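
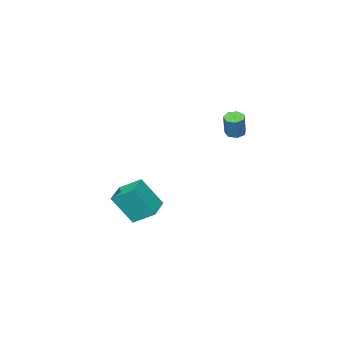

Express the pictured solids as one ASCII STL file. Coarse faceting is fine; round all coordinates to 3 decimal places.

solid 
facet normal -0.383 0.407 -0.829
outer loop
vertex 1.673 -0.579 -2.987
vertex 2.894 0.178 -3.179
vertex 2.241 -1.704 -3.801
endloop
endfacet
facet normal -0.843 -0.522 0.133
outer loop
vertex 3.026 -2.538 -2.101
vertex 1.673 -0.579 -2.987
vertex 2.241 -1.704 -3.801
endloop
endfacet
facet normal -0.382 0.407 -0.830
outer loop
vertex 2.241 -1.704 -3.801
vertex 2.894 0.178 -3.179
vertex 3.463 -0.947 -3.993
endloop
endfacet
facet normal 0.379 -0.750 -0.543
outer loop
vertex 3.463 -0.947 -3.993
vertex 3.026 -2.538 -2.101
vertex 2.241 -1.704 -3.801
endloop
endfacet
facet normal -0.379 0.749 0.543
outer loop
vertex 1.673 -0.579 -2.987
vertex 3.679 -0.656 -1.479
vertex 2.894 0.178 -3.179
endloop
endfacet
facet normal -0.843 -0.522 0.132
outer loop
vertex 2.457 -1.413 -1.287
vertex 1.673 -0.579 -2.987
vertex 3.026 -2.538 -2.101
endloop
endfacet
facet normal -0.379 0.750 0.543
outer loop
vertex 2.457 -1.413 -1.287
vertex 3.679 -0.656 -1.479
vertex 1.673 -0.579 -2.987
endloop
endfacet
facet normal 0.842 0.522 -0.133
outer loop
vertex 2.894 0.178 -3.179
vertex 3.679 -0.656 -1.479
vertex 3.463 -0.947 -3.993
endloop
endfacet
facet normal 0.379 -0.749 -0.543
outer loop
vertex 4.247 -1.781 -2.293
vertex 3.026 -2.538 -2.101
vertex 3.463 -0.947 -3.993
endloop
endfacet
facet normal 0.843 0.522 -0.133
outer loop
vertex 3.463 -0.947 -3.993
vertex 3.679 -0.656 -1.479
vertex 4.247 -1.781 -2.293
endloop
endfacet
facet normal 0.383 -0.407 0.830
outer loop
vertex 4.247 -1.781 -2.293
vertex 2.457 -1.413 -1.287
vertex 3.026 -2.538 -2.101
endloop
endfacet
facet normal 0.382 -0.407 0.829
outer loop
vertex 3.679 -0.656 -1.479
vertex 2.457 -1.413 -1.287
vertex 4.247 -1.781 -2.293
endloop
endfacet
facet normal -0.288 -0.220 -0.932
outer loop
vertex 0.934 3.253 3.144
vertex 0.568 3.664 3.16
vertex 1.093 3.677 2.995
endloop
endfacet
facet normal 0.898 -0.401 -0.183
outer loop
vertex 0.934 3.253 3.144
vertex 1.093 3.677 2.995
vertex 1.317 3.546 4.384
endloop
endfacet
facet normal 0.898 -0.401 -0.183
outer loop
vertex 1.317 3.546 4.384
vertex 1.093 3.677 2.995
vertex 1.476 3.97 4.234
endloop
endfacet
facet normal 0.289 0.221 0.931
outer loop
vertex 1.317 3.546 4.384
vertex 1.476 3.97 4.234
vertex 0.952 3.956 4.4
endloop
endfacet
facet normal -0.288 -0.220 -0.932
outer loop
vertex 1.093 3.677 2.995
vertex 0.568 3.664 3.16
vertex 0.857 4.091 2.97
endloop
endfacet
facet normal 0.820 0.446 -0.359
outer loop
vertex 1.093 3.677 2.995
vertex 0.857 4.091 2.97
vertex 1.476 3.97 4.234
endloop
endfacet
facet normal 0.820 0.446 -0.359
outer loop
vertex 1.476 3.97 4.234
vertex 0.857 4.091 2.97
vertex 1.24 4.384 4.209
endloop
endfacet
facet normal 0.289 0.221 0.931
outer loop
vertex 1.476 3.97 4.234
vertex 1.24 4.384 4.209
vertex 0.952 3.956 4.4
endloop
endfacet
facet normal -0.288 -0.220 -0.932
outer loop
vertex 0.857 4.091 2.97
vertex 0.568 3.664 3.16
vertex 0.404 4.184 3.088
endloop
endfacet
facet normal 0.127 0.956 -0.265
outer loop
vertex 0.857 4.091 2.97
vertex 0.404 4.184 3.088
vertex 1.24 4.384 4.209
endloop
endfacet
facet normal 0.125 0.956 -0.264
outer loop
vertex 1.24 4.384 4.209
vertex 0.404 4.184 3.088
vertex 0.787 4.476 4.328
endloop
endfacet
facet normal 0.290 0.221 0.931
outer loop
vertex 1.24 4.384 4.209
vertex 0.787 4.476 4.328
vertex 0.952 3.956 4.4
endloop
endfacet
facet normal -0.289 -0.220 -0.932
outer loop
vertex 0.404 4.184 3.088
vertex 0.568 3.664 3.16
vertex 0.075 3.884 3.261
endloop
endfacet
facet normal -0.665 0.746 0.030
outer loop
vertex 0.404 4.184 3.088
vertex 0.075 3.884 3.261
vertex 0.787 4.476 4.328
endloop
endfacet
facet normal -0.664 0.747 0.029
outer loop
vertex 0.787 4.476 4.328
vertex 0.075 3.884 3.261
vertex 0.458 4.177 4.5
endloop
endfacet
facet normal 0.287 0.220 0.932
outer loop
vertex 0.787 4.476 4.328
vertex 0.458 4.177 4.5
vertex 0.952 3.956 4.4
endloop
endfacet
facet normal -0.289 -0.220 -0.932
outer loop
vertex 0.075 3.884 3.261
vertex 0.568 3.664 3.16
vertex 0.117 3.419 3.358
endloop
endfacet
facet normal -0.954 -0.023 0.300
outer loop
vertex 0.075 3.884 3.261
vertex 0.117 3.419 3.358
vertex 0.458 4.177 4.5
endloop
endfacet
facet normal -0.953 -0.025 0.301
outer loop
vertex 0.458 4.177 4.5
vertex 0.117 3.419 3.358
vertex 0.501 3.711 4.597
endloop
endfacet
facet normal 0.287 0.221 0.932
outer loop
vertex 0.458 4.177 4.5
vertex 0.501 3.711 4.597
vertex 0.952 3.956 4.4
endloop
endfacet
facet normal -0.289 -0.221 -0.931
outer loop
vertex 0.117 3.419 3.358
vertex 0.568 3.664 3.16
vertex 0.5 3.138 3.306
endloop
endfacet
facet normal -0.524 -0.778 0.346
outer loop
vertex 0.117 3.419 3.358
vertex 0.5 3.138 3.306
vertex 0.501 3.711 4.597
endloop
endfacet
facet normal -0.525 -0.778 0.346
outer loop
vertex 0.501 3.711 4.597
vertex 0.5 3.138 3.306
vertex 0.883 3.43 4.545
endloop
endfacet
facet normal 0.288 0.219 0.932
outer loop
vertex 0.501 3.711 4.597
vertex 0.883 3.43 4.545
vertex 0.952 3.956 4.4
endloop
endfacet
facet normal -0.289 -0.221 -0.931
outer loop
vertex 0.5 3.138 3.306
vertex 0.568 3.664 3.16
vertex 0.934 3.253 3.144
endloop
endfacet
facet normal 0.299 -0.945 0.130
outer loop
vertex 0.5 3.138 3.306
vertex 0.934 3.253 3.144
vertex 0.883 3.43 4.545
endloop
endfacet
facet normal 0.301 -0.945 0.130
outer loop
vertex 0.883 3.43 4.545
vertex 0.934 3.253 3.144
vertex 1.317 3.546 4.384
endloop
endfacet
facet normal 0.287 0.219 0.932
outer loop
vertex 0.883 3.43 4.545
vertex 1.317 3.546 4.384
vertex 0.952 3.956 4.4
endloop
endfacet

endsolid


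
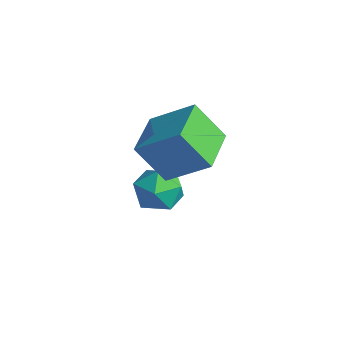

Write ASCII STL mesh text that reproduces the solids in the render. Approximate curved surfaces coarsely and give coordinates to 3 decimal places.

solid 
facet normal -0.975 0.040 -0.218
outer loop
vertex 1.205 2.397 -2.432
vertex 1.155 1.242 -2.422
vertex 0.962 1.837 -1.449
endloop
endfacet
facet normal -0.774 0.613 0.158
outer loop
vertex 1.205 2.397 -2.432
vertex 0.962 1.837 -1.449
vertex 1.682 2.743 -1.436
endloop
endfacet
facet normal -0.257 0.944 -0.205
outer loop
vertex 1.205 2.397 -2.432
vertex 1.682 2.743 -1.436
vertex 2.319 2.707 -2.4
endloop
endfacet
facet normal -0.137 0.577 -0.805
outer loop
vertex 1.205 2.397 -2.432
vertex 2.319 2.707 -2.4
vertex 1.994 1.779 -3.009
endloop
endfacet
facet normal -0.581 0.018 -0.814
outer loop
vertex 1.205 2.397 -2.432
vertex 1.994 1.779 -3.009
vertex 1.155 1.242 -2.422
endloop
endfacet
facet normal -0.499 0.386 0.776
outer loop
vertex 1.682 2.743 -1.436
vertex 0.962 1.837 -1.449
vertex 1.926 1.801 -0.811
endloop
endfacet
facet normal -0.824 -0.541 0.167
outer loop
vertex 0.962 1.837 -1.449
vertex 1.155 1.242 -2.422
vertex 1.601 0.873 -1.42
endloop
endfacet
facet normal -0.188 -0.576 -0.795
outer loop
vertex 1.155 1.242 -2.422
vertex 1.994 1.779 -3.009
vertex 2.238 0.837 -2.384
endloop
endfacet
facet normal 0.530 0.328 -0.782
outer loop
vertex 1.994 1.779 -3.009
vertex 2.319 2.707 -2.4
vertex 2.958 1.743 -2.371
endloop
endfacet
facet normal 0.338 0.922 0.189
outer loop
vertex 2.319 2.707 -2.4
vertex 1.682 2.743 -1.436
vertex 2.765 2.338 -1.398
endloop
endfacet
facet normal 0.137 -0.577 0.805
outer loop
vertex 2.715 1.183 -1.388
vertex 1.926 1.801 -0.811
vertex 1.601 0.873 -1.42
endloop
endfacet
facet normal 0.257 -0.944 0.205
outer loop
vertex 2.715 1.183 -1.388
vertex 1.601 0.873 -1.42
vertex 2.238 0.837 -2.384
endloop
endfacet
facet normal 0.774 -0.613 -0.158
outer loop
vertex 2.715 1.183 -1.388
vertex 2.238 0.837 -2.384
vertex 2.958 1.743 -2.371
endloop
endfacet
facet normal 0.975 -0.040 0.218
outer loop
vertex 2.715 1.183 -1.388
vertex 2.958 1.743 -2.371
vertex 2.765 2.338 -1.398
endloop
endfacet
facet normal 0.581 -0.018 0.814
outer loop
vertex 2.715 1.183 -1.388
vertex 2.765 2.338 -1.398
vertex 1.926 1.801 -0.811
endloop
endfacet
facet normal -0.530 -0.328 0.782
outer loop
vertex 1.601 0.873 -1.42
vertex 1.926 1.801 -0.811
vertex 0.962 1.837 -1.449
endloop
endfacet
facet normal -0.338 -0.922 -0.189
outer loop
vertex 2.238 0.837 -2.384
vertex 1.601 0.873 -1.42
vertex 1.155 1.242 -2.422
endloop
endfacet
facet normal 0.499 -0.386 -0.776
outer loop
vertex 2.958 1.743 -2.371
vertex 2.238 0.837 -2.384
vertex 1.994 1.779 -3.009
endloop
endfacet
facet normal 0.824 0.541 -0.167
outer loop
vertex 2.765 2.338 -1.398
vertex 2.958 1.743 -2.371
vertex 2.319 2.707 -2.4
endloop
endfacet
facet normal 0.188 0.576 0.795
outer loop
vertex 1.926 1.801 -0.811
vertex 2.765 2.338 -1.398
vertex 1.682 2.743 -1.436
endloop
endfacet
facet normal -0.622 -0.530 -0.577
outer loop
vertex 3.039 0.12 1.891
vertex 1.576 1.659 2.056
vertex 3.802 1.022 0.24
endloop
endfacet
facet normal 0.687 -0.723 -0.077
outer loop
vertex 5.164 2.181 1.504
vertex 3.039 0.12 1.891
vertex 3.802 1.022 0.24
endloop
endfacet
facet normal -0.622 -0.530 -0.577
outer loop
vertex 3.802 1.022 0.24
vertex 1.576 1.659 2.056
vertex 2.339 2.561 0.405
endloop
endfacet
facet normal 0.376 0.445 -0.813
outer loop
vertex 2.339 2.561 0.405
vertex 5.164 2.181 1.504
vertex 3.802 1.022 0.24
endloop
endfacet
facet normal -0.376 -0.445 0.813
outer loop
vertex 3.039 0.12 1.891
vertex 2.938 2.818 3.32
vertex 1.576 1.659 2.056
endloop
endfacet
facet normal 0.687 -0.723 -0.077
outer loop
vertex 4.401 1.279 3.155
vertex 3.039 0.12 1.891
vertex 5.164 2.181 1.504
endloop
endfacet
facet normal -0.376 -0.445 0.813
outer loop
vertex 4.401 1.279 3.155
vertex 2.938 2.818 3.32
vertex 3.039 0.12 1.891
endloop
endfacet
facet normal -0.687 0.723 0.077
outer loop
vertex 1.576 1.659 2.056
vertex 2.938 2.818 3.32
vertex 2.339 2.561 0.405
endloop
endfacet
facet normal 0.376 0.445 -0.813
outer loop
vertex 3.701 3.72 1.669
vertex 5.164 2.181 1.504
vertex 2.339 2.561 0.405
endloop
endfacet
facet normal -0.687 0.723 0.077
outer loop
vertex 2.339 2.561 0.405
vertex 2.938 2.818 3.32
vertex 3.701 3.72 1.669
endloop
endfacet
facet normal 0.622 0.530 0.577
outer loop
vertex 3.701 3.72 1.669
vertex 4.401 1.279 3.155
vertex 5.164 2.181 1.504
endloop
endfacet
facet normal 0.622 0.530 0.577
outer loop
vertex 2.938 2.818 3.32
vertex 4.401 1.279 3.155
vertex 3.701 3.72 1.669
endloop
endfacet

endsolid


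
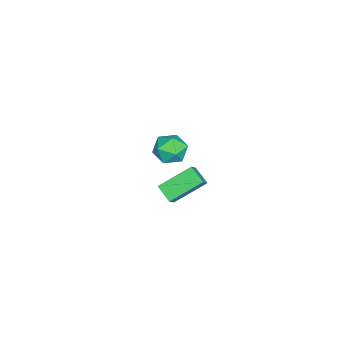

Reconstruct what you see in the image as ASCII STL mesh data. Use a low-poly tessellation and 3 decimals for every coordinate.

solid 
facet normal -0.441 0.741 0.507
outer loop
vertex -4.242 -3.07 -2.284
vertex -3.625 -3.148 -1.633
vertex -3.657 -2.397 -2.758
endloop
endfacet
facet normal -0.686 0.087 -0.723
outer loop
vertex -2.815 -3.812 -3.727
vertex -4.242 -3.07 -2.284
vertex -3.657 -2.397 -2.758
endloop
endfacet
facet normal -0.441 0.741 0.507
outer loop
vertex -3.657 -2.397 -2.758
vertex -3.625 -3.148 -1.633
vertex -3.04 -2.475 -2.107
endloop
endfacet
facet normal 0.579 0.666 -0.469
outer loop
vertex -3.04 -2.475 -2.107
vertex -2.815 -3.812 -3.727
vertex -3.657 -2.397 -2.758
endloop
endfacet
facet normal -0.579 -0.666 0.469
outer loop
vertex -4.242 -3.07 -2.284
vertex -2.783 -4.563 -2.602
vertex -3.625 -3.148 -1.633
endloop
endfacet
facet normal -0.686 0.087 -0.723
outer loop
vertex -3.4 -4.485 -3.253
vertex -4.242 -3.07 -2.284
vertex -2.815 -3.812 -3.727
endloop
endfacet
facet normal -0.579 -0.666 0.469
outer loop
vertex -3.4 -4.485 -3.253
vertex -2.783 -4.563 -2.602
vertex -4.242 -3.07 -2.284
endloop
endfacet
facet normal 0.686 -0.087 0.723
outer loop
vertex -3.625 -3.148 -1.633
vertex -2.783 -4.563 -2.602
vertex -3.04 -2.475 -2.107
endloop
endfacet
facet normal 0.579 0.666 -0.469
outer loop
vertex -2.198 -3.89 -3.076
vertex -2.815 -3.812 -3.727
vertex -3.04 -2.475 -2.107
endloop
endfacet
facet normal 0.686 -0.087 0.723
outer loop
vertex -3.04 -2.475 -2.107
vertex -2.783 -4.563 -2.602
vertex -2.198 -3.89 -3.076
endloop
endfacet
facet normal 0.441 -0.741 -0.507
outer loop
vertex -2.198 -3.89 -3.076
vertex -3.4 -4.485 -3.253
vertex -2.815 -3.812 -3.727
endloop
endfacet
facet normal 0.441 -0.741 -0.507
outer loop
vertex -2.783 -4.563 -2.602
vertex -3.4 -4.485 -3.253
vertex -2.198 -3.89 -3.076
endloop
endfacet
facet normal -0.979 0.084 -0.186
outer loop
vertex -0.547 -2.936 2.6
vertex -0.645 -3.782 2.736
vertex -0.722 -3.228 3.392
endloop
endfacet
facet normal -0.720 0.687 0.094
outer loop
vertex -0.547 -2.936 2.6
vertex -0.722 -3.228 3.392
vertex -0.139 -2.602 3.282
endloop
endfacet
facet normal -0.199 0.922 -0.333
outer loop
vertex -0.547 -2.936 2.6
vertex -0.139 -2.602 3.282
vertex 0.298 -2.769 2.558
endloop
endfacet
facet normal -0.135 0.464 -0.875
outer loop
vertex -0.547 -2.936 2.6
vertex 0.298 -2.769 2.558
vertex -0.015 -3.498 2.22
endloop
endfacet
facet normal -0.618 -0.055 -0.784
outer loop
vertex -0.547 -2.936 2.6
vertex -0.015 -3.498 2.22
vertex -0.645 -3.782 2.736
endloop
endfacet
facet normal -0.433 0.531 0.729
outer loop
vertex -0.139 -2.602 3.282
vertex -0.722 -3.228 3.392
vertex 0.015 -3.242 3.84
endloop
endfacet
facet normal -0.852 -0.445 0.276
outer loop
vertex -0.722 -3.228 3.392
vertex -0.645 -3.782 2.736
vertex -0.298 -3.971 3.502
endloop
endfacet
facet normal -0.267 -0.669 -0.694
outer loop
vertex -0.645 -3.782 2.736
vertex -0.015 -3.498 2.22
vertex 0.139 -4.138 2.778
endloop
endfacet
facet normal 0.514 0.169 -0.841
outer loop
vertex -0.015 -3.498 2.22
vertex 0.298 -2.769 2.558
vertex 0.722 -3.512 2.668
endloop
endfacet
facet normal 0.411 0.911 0.038
outer loop
vertex 0.298 -2.769 2.558
vertex -0.139 -2.602 3.282
vertex 0.645 -2.958 3.324
endloop
endfacet
facet normal 0.135 -0.464 0.875
outer loop
vertex 0.547 -3.804 3.46
vertex 0.015 -3.242 3.84
vertex -0.298 -3.971 3.502
endloop
endfacet
facet normal 0.199 -0.922 0.333
outer loop
vertex 0.547 -3.804 3.46
vertex -0.298 -3.971 3.502
vertex 0.139 -4.138 2.778
endloop
endfacet
facet normal 0.720 -0.687 -0.094
outer loop
vertex 0.547 -3.804 3.46
vertex 0.139 -4.138 2.778
vertex 0.722 -3.512 2.668
endloop
endfacet
facet normal 0.979 -0.084 0.186
outer loop
vertex 0.547 -3.804 3.46
vertex 0.722 -3.512 2.668
vertex 0.645 -2.958 3.324
endloop
endfacet
facet normal 0.618 0.055 0.784
outer loop
vertex 0.547 -3.804 3.46
vertex 0.645 -2.958 3.324
vertex 0.015 -3.242 3.84
endloop
endfacet
facet normal -0.514 -0.169 0.841
outer loop
vertex -0.298 -3.971 3.502
vertex 0.015 -3.242 3.84
vertex -0.722 -3.228 3.392
endloop
endfacet
facet normal -0.411 -0.911 -0.038
outer loop
vertex 0.139 -4.138 2.778
vertex -0.298 -3.971 3.502
vertex -0.645 -3.782 2.736
endloop
endfacet
facet normal 0.433 -0.531 -0.729
outer loop
vertex 0.722 -3.512 2.668
vertex 0.139 -4.138 2.778
vertex -0.015 -3.498 2.22
endloop
endfacet
facet normal 0.852 0.445 -0.276
outer loop
vertex 0.645 -2.958 3.324
vertex 0.722 -3.512 2.668
vertex 0.298 -2.769 2.558
endloop
endfacet
facet normal 0.267 0.669 0.694
outer loop
vertex 0.015 -3.242 3.84
vertex 0.645 -2.958 3.324
vertex -0.139 -2.602 3.282
endloop
endfacet

endsolid


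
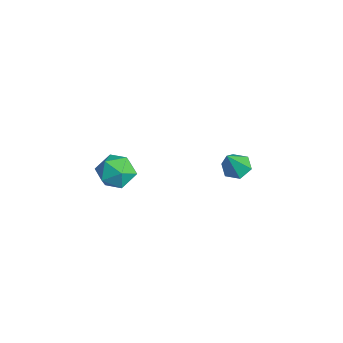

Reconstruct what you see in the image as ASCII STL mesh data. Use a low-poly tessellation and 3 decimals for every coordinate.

solid 
facet normal -0.309 0.420 -0.853
outer loop
vertex 0.458 4.888 -0.688
vertex -0.119 4.284 -0.777
vertex -0.31 4.988 -0.361
endloop
endfacet
facet normal 0.359 0.685 0.634
outer loop
vertex 0.458 4.888 -0.688
vertex -0.31 4.988 -0.361
vertex 0.459 3.496 0.817
endloop
endfacet
facet normal -0.309 0.420 -0.853
outer loop
vertex -0.31 4.988 -0.361
vertex -0.119 4.284 -0.777
vertex -0.886 4.383 -0.45
endloop
endfacet
facet normal -0.502 0.362 0.786
outer loop
vertex -0.31 4.988 -0.361
vertex -0.886 4.383 -0.45
vertex 0.459 3.496 0.817
endloop
endfacet
facet normal -0.309 0.421 -0.853
outer loop
vertex -0.886 4.383 -0.45
vertex -0.119 4.284 -0.777
vertex -0.695 3.679 -0.867
endloop
endfacet
facet normal -0.749 -0.476 0.461
outer loop
vertex -0.886 4.383 -0.45
vertex -0.695 3.679 -0.867
vertex 0.459 3.496 0.817
endloop
endfacet
facet normal -0.309 0.421 -0.853
outer loop
vertex -0.695 3.679 -0.867
vertex -0.119 4.284 -0.777
vertex 0.072 3.58 -1.194
endloop
endfacet
facet normal -0.134 -0.991 -0.016
outer loop
vertex -0.695 3.679 -0.867
vertex 0.072 3.58 -1.194
vertex 0.459 3.496 0.817
endloop
endfacet
facet normal -0.308 0.422 -0.853
outer loop
vertex 0.072 3.58 -1.194
vertex -0.119 4.284 -0.777
vertex 0.649 4.184 -1.104
endloop
endfacet
facet normal 0.725 -0.668 -0.167
outer loop
vertex 0.072 3.58 -1.194
vertex 0.649 4.184 -1.104
vertex 0.459 3.496 0.817
endloop
endfacet
facet normal -0.309 0.420 -0.853
outer loop
vertex 0.649 4.184 -1.104
vertex -0.119 4.284 -0.777
vertex 0.458 4.888 -0.688
endloop
endfacet
facet normal 0.973 0.171 0.157
outer loop
vertex 0.649 4.184 -1.104
vertex 0.458 4.888 -0.688
vertex 0.459 3.496 0.817
endloop
endfacet
facet normal -0.593 -0.565 0.574
outer loop
vertex -0.092 -2.496 2.273
vertex 0.262 -3.417 1.732
vertex 0.807 -3.058 2.649
endloop
endfacet
facet normal -0.377 0.017 0.926
outer loop
vertex -0.092 -2.496 2.273
vertex 0.807 -3.058 2.649
vertex 0.814 -1.933 2.631
endloop
endfacet
facet normal -0.586 0.590 0.555
outer loop
vertex -0.092 -2.496 2.273
vertex 0.814 -1.933 2.631
vertex 0.273 -1.597 1.703
endloop
endfacet
facet normal -0.932 0.362 -0.026
outer loop
vertex -0.092 -2.496 2.273
vertex 0.273 -1.597 1.703
vertex -0.068 -2.514 1.148
endloop
endfacet
facet normal -0.936 -0.351 -0.014
outer loop
vertex -0.092 -2.496 2.273
vertex -0.068 -2.514 1.148
vertex 0.262 -3.417 1.732
endloop
endfacet
facet normal 0.337 0.013 0.942
outer loop
vertex 0.814 -1.933 2.631
vertex 0.807 -3.058 2.649
vertex 1.728 -2.506 2.312
endloop
endfacet
facet normal -0.013 -0.928 0.371
outer loop
vertex 0.807 -3.058 2.649
vertex 0.262 -3.417 1.732
vertex 1.387 -3.423 1.757
endloop
endfacet
facet normal -0.568 -0.583 -0.581
outer loop
vertex 0.262 -3.417 1.732
vertex -0.068 -2.514 1.148
vertex 0.846 -3.087 0.829
endloop
endfacet
facet normal -0.561 0.571 -0.599
outer loop
vertex -0.068 -2.514 1.148
vertex 0.273 -1.597 1.703
vertex 0.853 -1.962 0.811
endloop
endfacet
facet normal -0.003 0.940 0.342
outer loop
vertex 0.273 -1.597 1.703
vertex 0.814 -1.933 2.631
vertex 1.398 -1.603 1.728
endloop
endfacet
facet normal 0.932 -0.362 0.026
outer loop
vertex 1.752 -2.524 1.187
vertex 1.728 -2.506 2.312
vertex 1.387 -3.423 1.757
endloop
endfacet
facet normal 0.586 -0.590 -0.555
outer loop
vertex 1.752 -2.524 1.187
vertex 1.387 -3.423 1.757
vertex 0.846 -3.087 0.829
endloop
endfacet
facet normal 0.377 -0.017 -0.926
outer loop
vertex 1.752 -2.524 1.187
vertex 0.846 -3.087 0.829
vertex 0.853 -1.962 0.811
endloop
endfacet
facet normal 0.593 0.565 -0.574
outer loop
vertex 1.752 -2.524 1.187
vertex 0.853 -1.962 0.811
vertex 1.398 -1.603 1.728
endloop
endfacet
facet normal 0.936 0.351 0.014
outer loop
vertex 1.752 -2.524 1.187
vertex 1.398 -1.603 1.728
vertex 1.728 -2.506 2.312
endloop
endfacet
facet normal 0.561 -0.571 0.599
outer loop
vertex 1.387 -3.423 1.757
vertex 1.728 -2.506 2.312
vertex 0.807 -3.058 2.649
endloop
endfacet
facet normal 0.003 -0.940 -0.342
outer loop
vertex 0.846 -3.087 0.829
vertex 1.387 -3.423 1.757
vertex 0.262 -3.417 1.732
endloop
endfacet
facet normal -0.337 -0.013 -0.942
outer loop
vertex 0.853 -1.962 0.811
vertex 0.846 -3.087 0.829
vertex -0.068 -2.514 1.148
endloop
endfacet
facet normal 0.013 0.928 -0.371
outer loop
vertex 1.398 -1.603 1.728
vertex 0.853 -1.962 0.811
vertex 0.273 -1.597 1.703
endloop
endfacet
facet normal 0.568 0.583 0.581
outer loop
vertex 1.728 -2.506 2.312
vertex 1.398 -1.603 1.728
vertex 0.814 -1.933 2.631
endloop
endfacet

endsolid


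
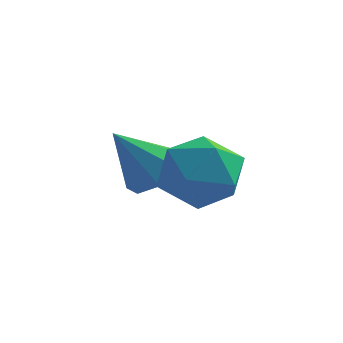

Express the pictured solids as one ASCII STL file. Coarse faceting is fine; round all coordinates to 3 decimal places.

solid 
facet normal -0.671 0.396 0.627
outer loop
vertex 2.288 -3.396 3.186
vertex 2.479 -4.184 3.888
vertex 3.052 -3.278 3.93
endloop
endfacet
facet normal -0.363 0.903 0.230
outer loop
vertex 2.288 -3.396 3.186
vertex 3.052 -3.278 3.93
vertex 3.228 -2.951 2.924
endloop
endfacet
facet normal -0.481 0.748 -0.456
outer loop
vertex 2.288 -3.396 3.186
vertex 3.228 -2.951 2.924
vertex 2.764 -3.654 2.26
endloop
endfacet
facet normal -0.863 0.146 -0.484
outer loop
vertex 2.288 -3.396 3.186
vertex 2.764 -3.654 2.26
vertex 2.301 -4.416 2.856
endloop
endfacet
facet normal -0.980 -0.072 0.185
outer loop
vertex 2.288 -3.396 3.186
vertex 2.301 -4.416 2.856
vertex 2.479 -4.184 3.888
endloop
endfacet
facet normal 0.341 0.875 0.344
outer loop
vertex 3.228 -2.951 2.924
vertex 3.052 -3.278 3.93
vertex 3.999 -3.464 3.464
endloop
endfacet
facet normal -0.158 0.054 0.986
outer loop
vertex 3.052 -3.278 3.93
vertex 2.479 -4.184 3.888
vertex 3.536 -4.226 4.06
endloop
endfacet
facet normal -0.658 -0.703 0.271
outer loop
vertex 2.479 -4.184 3.888
vertex 2.301 -4.416 2.856
vertex 3.072 -4.929 3.396
endloop
endfacet
facet normal -0.468 -0.350 -0.811
outer loop
vertex 2.301 -4.416 2.856
vertex 2.764 -3.654 2.26
vertex 3.248 -4.602 2.39
endloop
endfacet
facet normal 0.150 0.625 -0.766
outer loop
vertex 2.764 -3.654 2.26
vertex 3.228 -2.951 2.924
vertex 3.821 -3.696 2.432
endloop
endfacet
facet normal 0.863 -0.146 0.484
outer loop
vertex 4.012 -4.484 3.134
vertex 3.999 -3.464 3.464
vertex 3.536 -4.226 4.06
endloop
endfacet
facet normal 0.481 -0.748 0.456
outer loop
vertex 4.012 -4.484 3.134
vertex 3.536 -4.226 4.06
vertex 3.072 -4.929 3.396
endloop
endfacet
facet normal 0.363 -0.903 -0.230
outer loop
vertex 4.012 -4.484 3.134
vertex 3.072 -4.929 3.396
vertex 3.248 -4.602 2.39
endloop
endfacet
facet normal 0.671 -0.396 -0.627
outer loop
vertex 4.012 -4.484 3.134
vertex 3.248 -4.602 2.39
vertex 3.821 -3.696 2.432
endloop
endfacet
facet normal 0.980 0.072 -0.185
outer loop
vertex 4.012 -4.484 3.134
vertex 3.821 -3.696 2.432
vertex 3.999 -3.464 3.464
endloop
endfacet
facet normal 0.468 0.350 0.811
outer loop
vertex 3.536 -4.226 4.06
vertex 3.999 -3.464 3.464
vertex 3.052 -3.278 3.93
endloop
endfacet
facet normal -0.150 -0.625 0.766
outer loop
vertex 3.072 -4.929 3.396
vertex 3.536 -4.226 4.06
vertex 2.479 -4.184 3.888
endloop
endfacet
facet normal -0.341 -0.875 -0.344
outer loop
vertex 3.248 -4.602 2.39
vertex 3.072 -4.929 3.396
vertex 2.301 -4.416 2.856
endloop
endfacet
facet normal 0.158 -0.054 -0.986
outer loop
vertex 3.821 -3.696 2.432
vertex 3.248 -4.602 2.39
vertex 2.764 -3.654 2.26
endloop
endfacet
facet normal 0.658 0.703 -0.271
outer loop
vertex 3.999 -3.464 3.464
vertex 3.821 -3.696 2.432
vertex 3.228 -2.951 2.924
endloop
endfacet
facet normal 0.561 0.242 -0.792
outer loop
vertex 2.346 -1.873 2.652
vertex 1.694 -2.073 2.129
vertex 1.953 -1.359 2.531
endloop
endfacet
facet normal 0.268 0.410 0.872
outer loop
vertex 2.346 -1.873 2.652
vertex 1.953 -1.359 2.531
vertex 0.786 -2.467 3.411
endloop
endfacet
facet normal 0.560 0.243 -0.792
outer loop
vertex 1.953 -1.359 2.531
vertex 1.694 -2.073 2.129
vertex 1.408 -1.263 2.175
endloop
endfacet
facet normal -0.261 0.754 0.603
outer loop
vertex 1.953 -1.359 2.531
vertex 1.408 -1.263 2.175
vertex 0.786 -2.467 3.411
endloop
endfacet
facet normal 0.561 0.243 -0.792
outer loop
vertex 1.408 -1.263 2.175
vertex 1.694 -2.073 2.129
vertex 1.03 -1.642 1.791
endloop
endfacet
facet normal -0.783 0.594 0.185
outer loop
vertex 1.408 -1.263 2.175
vertex 1.03 -1.642 1.791
vertex 0.786 -2.467 3.411
endloop
endfacet
facet normal 0.561 0.243 -0.792
outer loop
vertex 1.03 -1.642 1.791
vertex 1.694 -2.073 2.129
vertex 1.041 -2.273 1.605
endloop
endfacet
facet normal -0.990 0.023 -0.137
outer loop
vertex 1.03 -1.642 1.791
vertex 1.041 -2.273 1.605
vertex 0.786 -2.467 3.411
endloop
endfacet
facet normal 0.561 0.243 -0.792
outer loop
vertex 1.041 -2.273 1.605
vertex 1.694 -2.073 2.129
vertex 1.435 -2.787 1.726
endloop
endfacet
facet normal -0.761 -0.625 -0.175
outer loop
vertex 1.041 -2.273 1.605
vertex 1.435 -2.787 1.726
vertex 0.786 -2.467 3.411
endloop
endfacet
facet normal 0.560 0.244 -0.792
outer loop
vertex 1.435 -2.787 1.726
vertex 1.694 -2.073 2.129
vertex 1.98 -2.883 2.082
endloop
endfacet
facet normal -0.232 -0.968 0.094
outer loop
vertex 1.435 -2.787 1.726
vertex 1.98 -2.883 2.082
vertex 0.786 -2.467 3.411
endloop
endfacet
facet normal 0.561 0.244 -0.791
outer loop
vertex 1.98 -2.883 2.082
vertex 1.694 -2.073 2.129
vertex 2.357 -2.504 2.466
endloop
endfacet
facet normal 0.290 -0.808 0.513
outer loop
vertex 1.98 -2.883 2.082
vertex 2.357 -2.504 2.466
vertex 0.786 -2.467 3.411
endloop
endfacet
facet normal 0.560 0.243 -0.792
outer loop
vertex 2.357 -2.504 2.466
vertex 1.694 -2.073 2.129
vertex 2.346 -1.873 2.652
endloop
endfacet
facet normal 0.497 -0.237 0.835
outer loop
vertex 2.357 -2.504 2.466
vertex 2.346 -1.873 2.652
vertex 0.786 -2.467 3.411
endloop
endfacet

endsolid


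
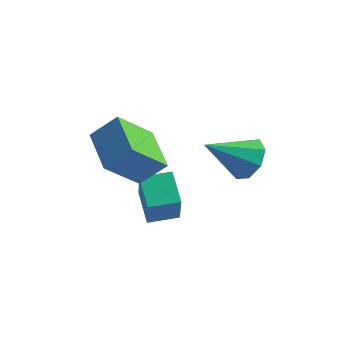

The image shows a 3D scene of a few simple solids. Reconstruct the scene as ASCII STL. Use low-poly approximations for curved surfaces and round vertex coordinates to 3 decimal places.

solid 
facet normal 0.497 0.675 -0.546
outer loop
vertex 4.004 3.419 2.61
vertex 3.267 3.348 1.851
vertex 3.399 3.949 2.714
endloop
endfacet
facet normal 0.198 0.034 0.980
outer loop
vertex 4.004 3.419 2.61
vertex 3.399 3.949 2.714
vertex 2.193 1.892 3.029
endloop
endfacet
facet normal 0.498 0.674 -0.546
outer loop
vertex 3.399 3.949 2.714
vertex 3.267 3.348 1.851
vertex 2.717 4.128 2.313
endloop
endfacet
facet normal -0.400 0.363 0.842
outer loop
vertex 3.399 3.949 2.714
vertex 2.717 4.128 2.313
vertex 2.193 1.892 3.029
endloop
endfacet
facet normal 0.498 0.674 -0.545
outer loop
vertex 2.717 4.128 2.313
vertex 3.267 3.348 1.851
vertex 2.358 3.85 1.641
endloop
endfacet
facet normal -0.885 0.317 0.342
outer loop
vertex 2.717 4.128 2.313
vertex 2.358 3.85 1.641
vertex 2.193 1.892 3.029
endloop
endfacet
facet normal 0.498 0.674 -0.545
outer loop
vertex 2.358 3.85 1.641
vertex 3.267 3.348 1.851
vertex 2.531 3.278 1.092
endloop
endfacet
facet normal -0.971 -0.078 -0.225
outer loop
vertex 2.358 3.85 1.641
vertex 2.531 3.278 1.092
vertex 2.193 1.892 3.029
endloop
endfacet
facet normal 0.498 0.674 -0.545
outer loop
vertex 2.531 3.278 1.092
vertex 3.267 3.348 1.851
vertex 3.136 2.747 0.988
endloop
endfacet
facet normal -0.609 -0.591 -0.529
outer loop
vertex 2.531 3.278 1.092
vertex 3.136 2.747 0.988
vertex 2.193 1.892 3.029
endloop
endfacet
facet normal 0.497 0.675 -0.545
outer loop
vertex 3.136 2.747 0.988
vertex 3.267 3.348 1.851
vertex 3.818 2.569 1.389
endloop
endfacet
facet normal -0.011 -0.921 -0.391
outer loop
vertex 3.136 2.747 0.988
vertex 3.818 2.569 1.389
vertex 2.193 1.892 3.029
endloop
endfacet
facet normal 0.497 0.675 -0.545
outer loop
vertex 3.818 2.569 1.389
vertex 3.267 3.348 1.851
vertex 4.177 2.847 2.061
endloop
endfacet
facet normal 0.474 -0.874 0.109
outer loop
vertex 3.818 2.569 1.389
vertex 4.177 2.847 2.061
vertex 2.193 1.892 3.029
endloop
endfacet
facet normal 0.497 0.674 -0.546
outer loop
vertex 4.177 2.847 2.061
vertex 3.267 3.348 1.851
vertex 4.004 3.419 2.61
endloop
endfacet
facet normal 0.560 -0.479 0.676
outer loop
vertex 4.177 2.847 2.061
vertex 4.004 3.419 2.61
vertex 2.193 1.892 3.029
endloop
endfacet
facet normal -0.591 -0.429 -0.683
outer loop
vertex 0.547 -2.278 3.317
vertex -1.054 -1.024 3.914
vertex 1.137 -0.859 1.915
endloop
endfacet
facet normal 0.755 -0.592 -0.281
outer loop
vertex 1.994 -0.236 2.906
vertex 0.547 -2.278 3.317
vertex 1.137 -0.859 1.915
endloop
endfacet
facet normal -0.591 -0.429 -0.683
outer loop
vertex 1.137 -0.859 1.915
vertex -1.054 -1.024 3.914
vertex -0.464 0.396 2.513
endloop
endfacet
facet normal 0.283 0.682 -0.674
outer loop
vertex -0.464 0.396 2.513
vertex 1.994 -0.236 2.906
vertex 1.137 -0.859 1.915
endloop
endfacet
facet normal -0.283 -0.682 0.674
outer loop
vertex 0.547 -2.278 3.317
vertex -0.197 -0.401 4.905
vertex -1.054 -1.024 3.914
endloop
endfacet
facet normal 0.755 -0.592 -0.282
outer loop
vertex 1.404 -1.656 4.307
vertex 0.547 -2.278 3.317
vertex 1.994 -0.236 2.906
endloop
endfacet
facet normal -0.283 -0.682 0.674
outer loop
vertex 1.404 -1.656 4.307
vertex -0.197 -0.401 4.905
vertex 0.547 -2.278 3.317
endloop
endfacet
facet normal -0.756 0.592 0.281
outer loop
vertex -1.054 -1.024 3.914
vertex -0.197 -0.401 4.905
vertex -0.464 0.396 2.513
endloop
endfacet
facet normal 0.283 0.682 -0.674
outer loop
vertex 0.393 1.018 3.503
vertex 1.994 -0.236 2.906
vertex -0.464 0.396 2.513
endloop
endfacet
facet normal -0.755 0.592 0.282
outer loop
vertex -0.464 0.396 2.513
vertex -0.197 -0.401 4.905
vertex 0.393 1.018 3.503
endloop
endfacet
facet normal 0.591 0.429 0.683
outer loop
vertex 0.393 1.018 3.503
vertex 1.404 -1.656 4.307
vertex 1.994 -0.236 2.906
endloop
endfacet
facet normal 0.591 0.429 0.683
outer loop
vertex -0.197 -0.401 4.905
vertex 1.404 -1.656 4.307
vertex 0.393 1.018 3.503
endloop
endfacet
facet normal -0.348 0.454 -0.820
outer loop
vertex -0.051 0.688 0.092
vertex 0.837 1.614 0.227
vertex 0.941 -0.136 -0.785
endloop
endfacet
facet normal -0.688 -0.718 -0.104
outer loop
vertex 1.663 -1.074 0.913
vertex -0.051 0.688 0.092
vertex 0.941 -0.136 -0.785
endloop
endfacet
facet normal -0.349 0.453 -0.820
outer loop
vertex 0.941 -0.136 -0.785
vertex 0.837 1.614 0.227
vertex 1.829 0.79 -0.651
endloop
endfacet
facet normal 0.636 -0.528 -0.562
outer loop
vertex 1.829 0.79 -0.651
vertex 1.663 -1.074 0.913
vertex 0.941 -0.136 -0.785
endloop
endfacet
facet normal -0.636 0.528 0.562
outer loop
vertex -0.051 0.688 0.092
vertex 1.559 0.676 1.925
vertex 0.837 1.614 0.227
endloop
endfacet
facet normal -0.688 -0.718 -0.104
outer loop
vertex 0.671 -0.25 1.791
vertex -0.051 0.688 0.092
vertex 1.663 -1.074 0.913
endloop
endfacet
facet normal -0.636 0.529 0.562
outer loop
vertex 0.671 -0.25 1.791
vertex 1.559 0.676 1.925
vertex -0.051 0.688 0.092
endloop
endfacet
facet normal 0.688 0.718 0.104
outer loop
vertex 0.837 1.614 0.227
vertex 1.559 0.676 1.925
vertex 1.829 0.79 -0.651
endloop
endfacet
facet normal 0.636 -0.528 -0.562
outer loop
vertex 2.551 -0.148 1.048
vertex 1.663 -1.074 0.913
vertex 1.829 0.79 -0.651
endloop
endfacet
facet normal 0.688 0.718 0.104
outer loop
vertex 1.829 0.79 -0.651
vertex 1.559 0.676 1.925
vertex 2.551 -0.148 1.048
endloop
endfacet
facet normal 0.349 -0.454 0.820
outer loop
vertex 2.551 -0.148 1.048
vertex 0.671 -0.25 1.791
vertex 1.663 -1.074 0.913
endloop
endfacet
facet normal 0.349 -0.453 0.820
outer loop
vertex 1.559 0.676 1.925
vertex 0.671 -0.25 1.791
vertex 2.551 -0.148 1.048
endloop
endfacet

endsolid


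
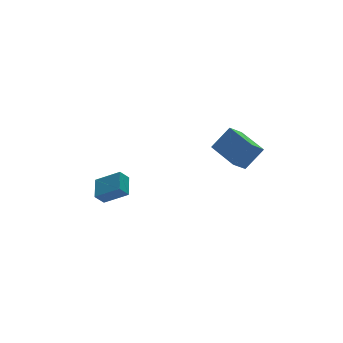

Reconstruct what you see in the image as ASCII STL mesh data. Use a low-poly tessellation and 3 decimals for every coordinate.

solid 
facet normal -0.642 0.034 -0.766
outer loop
vertex 2.65 -2.875 1.604
vertex 2.303 -0.757 1.988
vertex 3.58 -2.584 0.837
endloop
endfacet
facet normal 0.159 -0.972 -0.176
outer loop
vertex 4.717 -2.643 2.192
vertex 2.65 -2.875 1.604
vertex 3.58 -2.584 0.837
endloop
endfacet
facet normal -0.642 0.034 -0.766
outer loop
vertex 3.58 -2.584 0.837
vertex 2.303 -0.757 1.988
vertex 3.233 -0.466 1.221
endloop
endfacet
facet normal 0.750 0.235 -0.619
outer loop
vertex 3.233 -0.466 1.221
vertex 4.717 -2.643 2.192
vertex 3.58 -2.584 0.837
endloop
endfacet
facet normal -0.750 -0.235 0.619
outer loop
vertex 2.65 -2.875 1.604
vertex 3.44 -0.816 3.343
vertex 2.303 -0.757 1.988
endloop
endfacet
facet normal 0.159 -0.972 -0.176
outer loop
vertex 3.787 -2.934 2.959
vertex 2.65 -2.875 1.604
vertex 4.717 -2.643 2.192
endloop
endfacet
facet normal -0.750 -0.235 0.619
outer loop
vertex 3.787 -2.934 2.959
vertex 3.44 -0.816 3.343
vertex 2.65 -2.875 1.604
endloop
endfacet
facet normal -0.159 0.972 0.176
outer loop
vertex 2.303 -0.757 1.988
vertex 3.44 -0.816 3.343
vertex 3.233 -0.466 1.221
endloop
endfacet
facet normal 0.750 0.235 -0.619
outer loop
vertex 4.37 -0.525 2.576
vertex 4.717 -2.643 2.192
vertex 3.233 -0.466 1.221
endloop
endfacet
facet normal -0.159 0.972 0.176
outer loop
vertex 3.233 -0.466 1.221
vertex 3.44 -0.816 3.343
vertex 4.37 -0.525 2.576
endloop
endfacet
facet normal 0.642 -0.034 0.766
outer loop
vertex 4.37 -0.525 2.576
vertex 3.787 -2.934 2.959
vertex 4.717 -2.643 2.192
endloop
endfacet
facet normal 0.642 -0.034 0.766
outer loop
vertex 3.44 -0.816 3.343
vertex 3.787 -2.934 2.959
vertex 4.37 -0.525 2.576
endloop
endfacet
facet normal -0.658 -0.059 0.751
outer loop
vertex -3.158 -0.159 0.988
vertex -4.288 0.796 0.072
vertex -3.711 -1.368 0.409
endloop
endfacet
facet normal 0.650 -0.549 0.526
outer loop
vertex -3.132 -1.316 -0.252
vertex -3.158 -0.159 0.988
vertex -3.711 -1.368 0.409
endloop
endfacet
facet normal -0.658 -0.059 0.751
outer loop
vertex -3.711 -1.368 0.409
vertex -4.288 0.796 0.072
vertex -4.841 -0.413 -0.507
endloop
endfacet
facet normal -0.381 -0.834 -0.399
outer loop
vertex -4.841 -0.413 -0.507
vertex -3.132 -1.316 -0.252
vertex -3.711 -1.368 0.409
endloop
endfacet
facet normal 0.381 0.834 0.399
outer loop
vertex -3.158 -0.159 0.988
vertex -3.709 0.848 -0.589
vertex -4.288 0.796 0.072
endloop
endfacet
facet normal 0.650 -0.549 0.526
outer loop
vertex -2.579 -0.107 0.327
vertex -3.158 -0.159 0.988
vertex -3.132 -1.316 -0.252
endloop
endfacet
facet normal 0.381 0.834 0.399
outer loop
vertex -2.579 -0.107 0.327
vertex -3.709 0.848 -0.589
vertex -3.158 -0.159 0.988
endloop
endfacet
facet normal -0.650 0.549 -0.526
outer loop
vertex -4.288 0.796 0.072
vertex -3.709 0.848 -0.589
vertex -4.841 -0.413 -0.507
endloop
endfacet
facet normal -0.381 -0.834 -0.399
outer loop
vertex -4.262 -0.361 -1.168
vertex -3.132 -1.316 -0.252
vertex -4.841 -0.413 -0.507
endloop
endfacet
facet normal -0.650 0.549 -0.526
outer loop
vertex -4.841 -0.413 -0.507
vertex -3.709 0.848 -0.589
vertex -4.262 -0.361 -1.168
endloop
endfacet
facet normal 0.658 0.059 -0.751
outer loop
vertex -4.262 -0.361 -1.168
vertex -2.579 -0.107 0.327
vertex -3.132 -1.316 -0.252
endloop
endfacet
facet normal 0.658 0.059 -0.751
outer loop
vertex -3.709 0.848 -0.589
vertex -2.579 -0.107 0.327
vertex -4.262 -0.361 -1.168
endloop
endfacet

endsolid


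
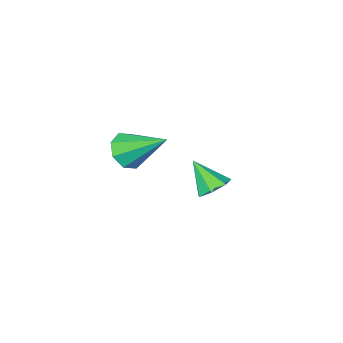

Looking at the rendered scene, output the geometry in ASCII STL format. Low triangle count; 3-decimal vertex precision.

solid 
facet normal -0.179 0.633 -0.753
outer loop
vertex -0.017 -2.812 -0.426
vertex -0.4 -3.166 -0.632
vertex -0.471 -2.749 -0.265
endloop
endfacet
facet normal 0.354 0.436 0.827
outer loop
vertex -0.017 -2.812 -0.426
vertex -0.471 -2.749 -0.265
vertex -0.2 -3.874 0.212
endloop
endfacet
facet normal -0.178 0.633 -0.754
outer loop
vertex -0.471 -2.749 -0.265
vertex -0.4 -3.166 -0.632
vertex -0.872 -2.999 -0.38
endloop
endfacet
facet normal -0.416 0.268 0.869
outer loop
vertex -0.471 -2.749 -0.265
vertex -0.872 -2.999 -0.38
vertex -0.2 -3.874 0.212
endloop
endfacet
facet normal -0.179 0.631 -0.754
outer loop
vertex -0.872 -2.999 -0.38
vertex -0.4 -3.166 -0.632
vertex -0.917 -3.375 -0.684
endloop
endfacet
facet normal -0.819 -0.298 0.490
outer loop
vertex -0.872 -2.999 -0.38
vertex -0.917 -3.375 -0.684
vertex -0.2 -3.874 0.212
endloop
endfacet
facet normal -0.180 0.633 -0.752
outer loop
vertex -0.917 -3.375 -0.684
vertex -0.4 -3.166 -0.632
vertex -0.573 -3.593 -0.95
endloop
endfacet
facet normal -0.549 -0.835 -0.026
outer loop
vertex -0.917 -3.375 -0.684
vertex -0.573 -3.593 -0.95
vertex -0.2 -3.874 0.212
endloop
endfacet
facet normal -0.180 0.633 -0.753
outer loop
vertex -0.573 -3.593 -0.95
vertex -0.4 -3.166 -0.632
vertex -0.099 -3.489 -0.976
endloop
endfacet
facet normal 0.190 -0.939 -0.288
outer loop
vertex -0.573 -3.593 -0.95
vertex -0.099 -3.489 -0.976
vertex -0.2 -3.874 0.212
endloop
endfacet
facet normal -0.180 0.634 -0.752
outer loop
vertex -0.099 -3.489 -0.976
vertex -0.4 -3.166 -0.632
vertex 0.148 -3.142 -0.743
endloop
endfacet
facet normal 0.841 -0.531 -0.101
outer loop
vertex -0.099 -3.489 -0.976
vertex 0.148 -3.142 -0.743
vertex -0.2 -3.874 0.212
endloop
endfacet
facet normal -0.180 0.633 -0.753
outer loop
vertex 0.148 -3.142 -0.743
vertex -0.4 -3.166 -0.632
vertex -0.017 -2.812 -0.426
endloop
endfacet
facet normal 0.916 0.079 0.394
outer loop
vertex 0.148 -3.142 -0.743
vertex -0.017 -2.812 -0.426
vertex -0.2 -3.874 0.212
endloop
endfacet
facet normal 0.296 -0.751 -0.590
outer loop
vertex 3.452 -2.605 2.746
vertex 2.869 -2.747 2.634
vertex 3.281 -2.38 2.374
endloop
endfacet
facet normal 0.720 0.689 0.086
outer loop
vertex 3.452 -2.605 2.746
vertex 3.281 -2.38 2.374
vertex 2.431 -1.633 3.506
endloop
endfacet
facet normal 0.298 -0.751 -0.589
outer loop
vertex 3.281 -2.38 2.374
vertex 2.869 -2.747 2.634
vertex 2.869 -2.371 2.154
endloop
endfacet
facet normal 0.236 0.883 -0.406
outer loop
vertex 3.281 -2.38 2.374
vertex 2.869 -2.371 2.154
vertex 2.431 -1.633 3.506
endloop
endfacet
facet normal 0.295 -0.752 -0.589
outer loop
vertex 2.869 -2.371 2.154
vertex 2.869 -2.747 2.634
vertex 2.457 -2.581 2.216
endloop
endfacet
facet normal -0.446 0.717 -0.536
outer loop
vertex 2.869 -2.371 2.154
vertex 2.457 -2.581 2.216
vertex 2.431 -1.633 3.506
endloop
endfacet
facet normal 0.295 -0.752 -0.590
outer loop
vertex 2.457 -2.581 2.216
vertex 2.869 -2.747 2.634
vertex 2.286 -2.889 2.523
endloop
endfacet
facet normal -0.930 0.287 -0.230
outer loop
vertex 2.457 -2.581 2.216
vertex 2.286 -2.889 2.523
vertex 2.431 -1.633 3.506
endloop
endfacet
facet normal 0.295 -0.752 -0.589
outer loop
vertex 2.286 -2.889 2.523
vertex 2.869 -2.747 2.634
vertex 2.457 -3.113 2.895
endloop
endfacet
facet normal -0.930 -0.154 0.334
outer loop
vertex 2.286 -2.889 2.523
vertex 2.457 -3.113 2.895
vertex 2.431 -1.633 3.506
endloop
endfacet
facet normal 0.296 -0.753 -0.588
outer loop
vertex 2.457 -3.113 2.895
vertex 2.869 -2.747 2.634
vertex 2.869 -3.123 3.115
endloop
endfacet
facet normal -0.448 -0.348 0.823
outer loop
vertex 2.457 -3.113 2.895
vertex 2.869 -3.123 3.115
vertex 2.431 -1.633 3.506
endloop
endfacet
facet normal 0.297 -0.752 -0.588
outer loop
vertex 2.869 -3.123 3.115
vertex 2.869 -2.747 2.634
vertex 3.281 -2.912 3.053
endloop
endfacet
facet normal 0.236 -0.181 0.955
outer loop
vertex 2.869 -3.123 3.115
vertex 3.281 -2.912 3.053
vertex 2.431 -1.633 3.506
endloop
endfacet
facet normal 0.296 -0.753 -0.588
outer loop
vertex 3.281 -2.912 3.053
vertex 2.869 -2.747 2.634
vertex 3.452 -2.605 2.746
endloop
endfacet
facet normal 0.719 0.248 0.649
outer loop
vertex 3.281 -2.912 3.053
vertex 3.452 -2.605 2.746
vertex 2.431 -1.633 3.506
endloop
endfacet

endsolid


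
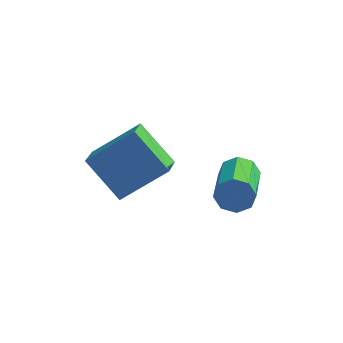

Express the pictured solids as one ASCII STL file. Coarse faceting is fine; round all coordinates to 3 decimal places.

solid 
facet normal -0.157 0.923 -0.351
outer loop
vertex 1.696 3.259 -1.284
vertex 1.343 3.018 -1.76
vertex 1.222 3.223 -1.166
endloop
endfacet
facet normal 0.197 0.377 0.905
outer loop
vertex 1.696 3.259 -1.284
vertex 1.222 3.223 -1.166
vertex 1.99 1.523 -0.624
endloop
endfacet
facet normal 0.197 0.378 0.905
outer loop
vertex 1.99 1.523 -0.624
vertex 1.222 3.223 -1.166
vertex 1.516 1.488 -0.506
endloop
endfacet
facet normal 0.156 -0.923 0.352
outer loop
vertex 1.99 1.523 -0.624
vertex 1.516 1.488 -0.506
vertex 1.637 1.282 -1.1
endloop
endfacet
facet normal -0.156 0.923 -0.351
outer loop
vertex 1.222 3.223 -1.166
vertex 1.343 3.018 -1.76
vertex 0.819 3.067 -1.397
endloop
endfacet
facet normal -0.547 0.215 0.809
outer loop
vertex 1.222 3.223 -1.166
vertex 0.819 3.067 -1.397
vertex 1.516 1.488 -0.506
endloop
endfacet
facet normal -0.546 0.216 0.810
outer loop
vertex 1.516 1.488 -0.506
vertex 0.819 3.067 -1.397
vertex 1.113 1.332 -0.736
endloop
endfacet
facet normal 0.156 -0.923 0.352
outer loop
vertex 1.516 1.488 -0.506
vertex 1.113 1.332 -0.736
vertex 1.637 1.282 -1.1
endloop
endfacet
facet normal -0.157 0.923 -0.351
outer loop
vertex 0.819 3.067 -1.397
vertex 1.343 3.018 -1.76
vertex 0.723 2.882 -1.84
endloop
endfacet
facet normal -0.968 -0.073 0.240
outer loop
vertex 0.819 3.067 -1.397
vertex 0.723 2.882 -1.84
vertex 1.113 1.332 -0.736
endloop
endfacet
facet normal -0.968 -0.073 0.240
outer loop
vertex 1.113 1.332 -0.736
vertex 0.723 2.882 -1.84
vertex 1.017 1.147 -1.179
endloop
endfacet
facet normal 0.156 -0.923 0.352
outer loop
vertex 1.113 1.332 -0.736
vertex 1.017 1.147 -1.179
vertex 1.637 1.282 -1.1
endloop
endfacet
facet normal -0.157 0.923 -0.351
outer loop
vertex 0.723 2.882 -1.84
vertex 1.343 3.018 -1.76
vertex 0.99 2.777 -2.236
endloop
endfacet
facet normal -0.823 -0.319 -0.470
outer loop
vertex 0.723 2.882 -1.84
vertex 0.99 2.777 -2.236
vertex 1.017 1.147 -1.179
endloop
endfacet
facet normal -0.824 -0.318 -0.469
outer loop
vertex 1.017 1.147 -1.179
vertex 0.99 2.777 -2.236
vertex 1.284 1.041 -1.576
endloop
endfacet
facet normal 0.156 -0.923 0.352
outer loop
vertex 1.017 1.147 -1.179
vertex 1.284 1.041 -1.576
vertex 1.637 1.282 -1.1
endloop
endfacet
facet normal -0.156 0.923 -0.352
outer loop
vertex 0.99 2.777 -2.236
vertex 1.343 3.018 -1.76
vertex 1.464 2.812 -2.354
endloop
endfacet
facet normal -0.197 -0.377 -0.905
outer loop
vertex 0.99 2.777 -2.236
vertex 1.464 2.812 -2.354
vertex 1.284 1.041 -1.576
endloop
endfacet
facet normal -0.197 -0.378 -0.905
outer loop
vertex 1.284 1.041 -1.576
vertex 1.464 2.812 -2.354
vertex 1.758 1.077 -1.694
endloop
endfacet
facet normal 0.157 -0.923 0.351
outer loop
vertex 1.284 1.041 -1.576
vertex 1.758 1.077 -1.694
vertex 1.637 1.282 -1.1
endloop
endfacet
facet normal -0.156 0.923 -0.352
outer loop
vertex 1.464 2.812 -2.354
vertex 1.343 3.018 -1.76
vertex 1.867 2.968 -2.124
endloop
endfacet
facet normal 0.546 -0.216 -0.810
outer loop
vertex 1.464 2.812 -2.354
vertex 1.867 2.968 -2.124
vertex 1.758 1.077 -1.694
endloop
endfacet
facet normal 0.547 -0.215 -0.809
outer loop
vertex 1.758 1.077 -1.694
vertex 1.867 2.968 -2.124
vertex 2.161 1.233 -1.463
endloop
endfacet
facet normal 0.156 -0.923 0.351
outer loop
vertex 1.758 1.077 -1.694
vertex 2.161 1.233 -1.463
vertex 1.637 1.282 -1.1
endloop
endfacet
facet normal -0.156 0.923 -0.352
outer loop
vertex 1.867 2.968 -2.124
vertex 1.343 3.018 -1.76
vertex 1.963 3.153 -1.681
endloop
endfacet
facet normal 0.968 0.073 -0.240
outer loop
vertex 1.867 2.968 -2.124
vertex 1.963 3.153 -1.681
vertex 2.161 1.233 -1.463
endloop
endfacet
facet normal 0.968 0.073 -0.240
outer loop
vertex 2.161 1.233 -1.463
vertex 1.963 3.153 -1.681
vertex 2.257 1.418 -1.02
endloop
endfacet
facet normal 0.157 -0.923 0.351
outer loop
vertex 2.161 1.233 -1.463
vertex 2.257 1.418 -1.02
vertex 1.637 1.282 -1.1
endloop
endfacet
facet normal -0.156 0.923 -0.352
outer loop
vertex 1.963 3.153 -1.681
vertex 1.343 3.018 -1.76
vertex 1.696 3.259 -1.284
endloop
endfacet
facet normal 0.824 0.318 0.469
outer loop
vertex 1.963 3.153 -1.681
vertex 1.696 3.259 -1.284
vertex 2.257 1.418 -1.02
endloop
endfacet
facet normal 0.823 0.318 0.471
outer loop
vertex 2.257 1.418 -1.02
vertex 1.696 3.259 -1.284
vertex 1.99 1.523 -0.624
endloop
endfacet
facet normal 0.157 -0.923 0.351
outer loop
vertex 2.257 1.418 -1.02
vertex 1.99 1.523 -0.624
vertex 1.637 1.282 -1.1
endloop
endfacet
facet normal -0.710 -0.396 -0.583
outer loop
vertex -1.39 -0.29 -0.593
vertex -2.561 0.165 0.524
vertex -1.504 0.658 -1.098
endloop
endfacet
facet normal 0.696 -0.270 -0.665
outer loop
vertex -0.219 1.375 -0.044
vertex -1.39 -0.29 -0.593
vertex -1.504 0.658 -1.098
endloop
endfacet
facet normal -0.710 -0.396 -0.583
outer loop
vertex -1.504 0.658 -1.098
vertex -2.561 0.165 0.524
vertex -2.674 1.113 0.018
endloop
endfacet
facet normal -0.105 0.877 -0.468
outer loop
vertex -2.674 1.113 0.018
vertex -0.219 1.375 -0.044
vertex -1.504 0.658 -1.098
endloop
endfacet
facet normal 0.106 -0.877 0.468
outer loop
vertex -1.39 -0.29 -0.593
vertex -1.276 0.882 1.578
vertex -2.561 0.165 0.524
endloop
endfacet
facet normal 0.697 -0.271 -0.664
outer loop
vertex -0.106 0.427 0.462
vertex -1.39 -0.29 -0.593
vertex -0.219 1.375 -0.044
endloop
endfacet
facet normal 0.105 -0.877 0.468
outer loop
vertex -0.106 0.427 0.462
vertex -1.276 0.882 1.578
vertex -1.39 -0.29 -0.593
endloop
endfacet
facet normal -0.696 0.272 0.664
outer loop
vertex -2.561 0.165 0.524
vertex -1.276 0.882 1.578
vertex -2.674 1.113 0.018
endloop
endfacet
facet normal -0.105 0.877 -0.468
outer loop
vertex -1.39 1.83 1.073
vertex -0.219 1.375 -0.044
vertex -2.674 1.113 0.018
endloop
endfacet
facet normal -0.697 0.270 0.664
outer loop
vertex -2.674 1.113 0.018
vertex -1.276 0.882 1.578
vertex -1.39 1.83 1.073
endloop
endfacet
facet normal 0.710 0.396 0.583
outer loop
vertex -1.39 1.83 1.073
vertex -0.106 0.427 0.462
vertex -0.219 1.375 -0.044
endloop
endfacet
facet normal 0.710 0.396 0.583
outer loop
vertex -1.276 0.882 1.578
vertex -0.106 0.427 0.462
vertex -1.39 1.83 1.073
endloop
endfacet

endsolid


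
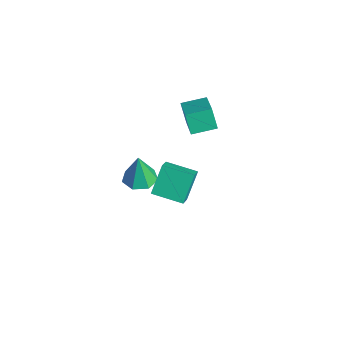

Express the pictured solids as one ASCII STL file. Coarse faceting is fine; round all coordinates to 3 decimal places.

solid 
facet normal -0.373 0.478 0.795
outer loop
vertex 3.354 -1.617 3.916
vertex 4.475 -0.219 3.6
vertex 2.445 -1.06 3.155
endloop
endfacet
facet normal -0.616 -0.768 0.174
outer loop
vertex 3.145 -1.961 1.66
vertex 3.354 -1.617 3.916
vertex 2.445 -1.06 3.155
endloop
endfacet
facet normal -0.373 0.479 0.795
outer loop
vertex 2.445 -1.06 3.155
vertex 4.475 -0.219 3.6
vertex 3.566 0.338 2.838
endloop
endfacet
facet normal -0.694 0.425 -0.581
outer loop
vertex 3.566 0.338 2.838
vertex 3.145 -1.961 1.66
vertex 2.445 -1.06 3.155
endloop
endfacet
facet normal 0.694 -0.425 0.581
outer loop
vertex 3.354 -1.617 3.916
vertex 5.175 -1.12 2.105
vertex 4.475 -0.219 3.6
endloop
endfacet
facet normal -0.617 -0.768 0.174
outer loop
vertex 4.054 -2.518 2.422
vertex 3.354 -1.617 3.916
vertex 3.145 -1.961 1.66
endloop
endfacet
facet normal 0.694 -0.425 0.581
outer loop
vertex 4.054 -2.518 2.422
vertex 5.175 -1.12 2.105
vertex 3.354 -1.617 3.916
endloop
endfacet
facet normal 0.616 0.768 -0.174
outer loop
vertex 4.475 -0.219 3.6
vertex 5.175 -1.12 2.105
vertex 3.566 0.338 2.838
endloop
endfacet
facet normal -0.694 0.425 -0.581
outer loop
vertex 4.266 -0.563 1.344
vertex 3.145 -1.961 1.66
vertex 3.566 0.338 2.838
endloop
endfacet
facet normal 0.616 0.768 -0.174
outer loop
vertex 3.566 0.338 2.838
vertex 5.175 -1.12 2.105
vertex 4.266 -0.563 1.344
endloop
endfacet
facet normal 0.373 -0.479 -0.795
outer loop
vertex 4.266 -0.563 1.344
vertex 4.054 -2.518 2.422
vertex 3.145 -1.961 1.66
endloop
endfacet
facet normal 0.372 -0.479 -0.795
outer loop
vertex 5.175 -1.12 2.105
vertex 4.054 -2.518 2.422
vertex 4.266 -0.563 1.344
endloop
endfacet
facet normal -0.889 0.222 -0.402
outer loop
vertex -1.856 1.436 3.573
vertex -1.606 2.903 3.829
vertex -1.253 1.555 2.304
endloop
endfacet
facet normal -0.165 -0.972 -0.170
outer loop
vertex 0.666 1.077 3.171
vertex -1.856 1.436 3.573
vertex -1.253 1.555 2.304
endloop
endfacet
facet normal -0.889 0.221 -0.401
outer loop
vertex -1.253 1.555 2.304
vertex -1.606 2.903 3.829
vertex -1.004 3.022 2.56
endloop
endfacet
facet normal 0.428 0.084 -0.900
outer loop
vertex -1.004 3.022 2.56
vertex 0.666 1.077 3.171
vertex -1.253 1.555 2.304
endloop
endfacet
facet normal -0.428 -0.084 0.900
outer loop
vertex -1.856 1.436 3.573
vertex 0.313 2.425 4.696
vertex -1.606 2.903 3.829
endloop
endfacet
facet normal -0.165 -0.972 -0.170
outer loop
vertex 0.064 0.958 4.44
vertex -1.856 1.436 3.573
vertex 0.666 1.077 3.171
endloop
endfacet
facet normal -0.427 -0.085 0.900
outer loop
vertex 0.064 0.958 4.44
vertex 0.313 2.425 4.696
vertex -1.856 1.436 3.573
endloop
endfacet
facet normal 0.165 0.972 0.170
outer loop
vertex -1.606 2.903 3.829
vertex 0.313 2.425 4.696
vertex -1.004 3.022 2.56
endloop
endfacet
facet normal 0.427 0.084 -0.900
outer loop
vertex 0.916 2.544 3.427
vertex 0.666 1.077 3.171
vertex -1.004 3.022 2.56
endloop
endfacet
facet normal 0.165 0.972 0.170
outer loop
vertex -1.004 3.022 2.56
vertex 0.313 2.425 4.696
vertex 0.916 2.544 3.427
endloop
endfacet
facet normal 0.889 -0.221 0.401
outer loop
vertex 0.916 2.544 3.427
vertex 0.064 0.958 4.44
vertex 0.666 1.077 3.171
endloop
endfacet
facet normal 0.889 -0.221 0.402
outer loop
vertex 0.313 2.425 4.696
vertex 0.064 0.958 4.44
vertex 0.916 2.544 3.427
endloop
endfacet
facet normal -0.010 0.049 -0.999
outer loop
vertex -2.009 -0.454 -3.963
vertex -3.08 -0.59 -3.959
vertex -2.518 0.331 -3.919
endloop
endfacet
facet normal 0.762 0.469 0.446
outer loop
vertex -2.009 -0.454 -3.963
vertex -2.518 0.331 -3.919
vertex -3.06 -0.69 -1.921
endloop
endfacet
facet normal -0.010 0.050 -0.999
outer loop
vertex -2.518 0.331 -3.919
vertex -3.08 -0.59 -3.959
vertex -3.451 0.423 -3.905
endloop
endfacet
facet normal 0.093 0.876 0.473
outer loop
vertex -2.518 0.331 -3.919
vertex -3.451 0.423 -3.905
vertex -3.06 -0.69 -1.921
endloop
endfacet
facet normal -0.011 0.049 -0.999
outer loop
vertex -3.451 0.423 -3.905
vertex -3.08 -0.59 -3.959
vertex -4.104 -0.248 -3.931
endloop
endfacet
facet normal -0.643 0.607 0.467
outer loop
vertex -3.451 0.423 -3.905
vertex -4.104 -0.248 -3.931
vertex -3.06 -0.69 -1.921
endloop
endfacet
facet normal -0.011 0.049 -0.999
outer loop
vertex -4.104 -0.248 -3.931
vertex -3.08 -0.59 -3.959
vertex -3.987 -1.177 -3.978
endloop
endfacet
facet normal -0.891 -0.134 0.433
outer loop
vertex -4.104 -0.248 -3.931
vertex -3.987 -1.177 -3.978
vertex -3.06 -0.69 -1.921
endloop
endfacet
facet normal -0.010 0.049 -0.999
outer loop
vertex -3.987 -1.177 -3.978
vertex -3.08 -0.59 -3.959
vertex -3.187 -1.663 -4.01
endloop
endfacet
facet normal -0.465 -0.791 0.397
outer loop
vertex -3.987 -1.177 -3.978
vertex -3.187 -1.663 -4.01
vertex -3.06 -0.69 -1.921
endloop
endfacet
facet normal -0.011 0.049 -0.999
outer loop
vertex -3.187 -1.663 -4.01
vertex -3.08 -0.59 -3.959
vertex -2.307 -1.342 -4.004
endloop
endfacet
facet normal 0.314 -0.868 0.385
outer loop
vertex -3.187 -1.663 -4.01
vertex -2.307 -1.342 -4.004
vertex -3.06 -0.69 -1.921
endloop
endfacet
facet normal -0.010 0.049 -0.999
outer loop
vertex -2.307 -1.342 -4.004
vertex -3.08 -0.59 -3.959
vertex -2.009 -0.454 -3.963
endloop
endfacet
facet normal 0.860 -0.307 0.407
outer loop
vertex -2.307 -1.342 -4.004
vertex -2.009 -0.454 -3.963
vertex -3.06 -0.69 -1.921
endloop
endfacet

endsolid


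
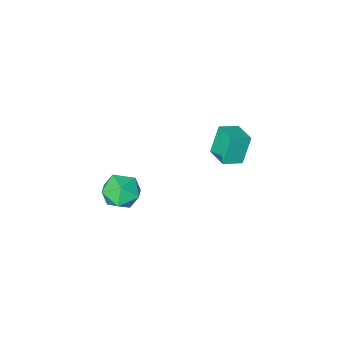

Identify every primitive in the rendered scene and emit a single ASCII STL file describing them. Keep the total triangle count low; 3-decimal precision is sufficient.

solid 
facet normal -0.955 -0.229 0.186
outer loop
vertex 2.764 -3.265 2.281
vertex 3.091 -4.27 2.723
vertex 3.002 -3.349 3.399
endloop
endfacet
facet normal -0.852 0.477 0.217
outer loop
vertex 2.764 -3.265 2.281
vertex 3.002 -3.349 3.399
vertex 3.361 -2.437 2.804
endloop
endfacet
facet normal -0.594 0.690 -0.413
outer loop
vertex 2.764 -3.265 2.281
vertex 3.361 -2.437 2.804
vertex 3.671 -2.795 1.761
endloop
endfacet
facet normal -0.539 0.117 -0.834
outer loop
vertex 2.764 -3.265 2.281
vertex 3.671 -2.795 1.761
vertex 3.504 -3.928 1.71
endloop
endfacet
facet normal -0.762 -0.452 -0.463
outer loop
vertex 2.764 -3.265 2.281
vertex 3.504 -3.928 1.71
vertex 3.091 -4.27 2.723
endloop
endfacet
facet normal -0.355 0.605 0.713
outer loop
vertex 3.361 -2.437 2.804
vertex 3.002 -3.349 3.399
vertex 4.056 -2.932 3.57
endloop
endfacet
facet normal -0.523 -0.537 0.662
outer loop
vertex 3.002 -3.349 3.399
vertex 3.091 -4.27 2.723
vertex 3.889 -4.065 3.519
endloop
endfacet
facet normal -0.211 -0.897 -0.389
outer loop
vertex 3.091 -4.27 2.723
vertex 3.504 -3.928 1.71
vertex 4.199 -4.423 2.476
endloop
endfacet
facet normal 0.152 0.022 -0.988
outer loop
vertex 3.504 -3.928 1.71
vertex 3.671 -2.795 1.761
vertex 4.558 -3.511 1.881
endloop
endfacet
facet normal 0.063 0.950 -0.307
outer loop
vertex 3.671 -2.795 1.761
vertex 3.361 -2.437 2.804
vertex 4.469 -2.59 2.557
endloop
endfacet
facet normal 0.539 -0.117 0.834
outer loop
vertex 4.796 -3.595 2.999
vertex 4.056 -2.932 3.57
vertex 3.889 -4.065 3.519
endloop
endfacet
facet normal 0.594 -0.690 0.413
outer loop
vertex 4.796 -3.595 2.999
vertex 3.889 -4.065 3.519
vertex 4.199 -4.423 2.476
endloop
endfacet
facet normal 0.852 -0.477 -0.217
outer loop
vertex 4.796 -3.595 2.999
vertex 4.199 -4.423 2.476
vertex 4.558 -3.511 1.881
endloop
endfacet
facet normal 0.955 0.229 -0.186
outer loop
vertex 4.796 -3.595 2.999
vertex 4.558 -3.511 1.881
vertex 4.469 -2.59 2.557
endloop
endfacet
facet normal 0.762 0.452 0.463
outer loop
vertex 4.796 -3.595 2.999
vertex 4.469 -2.59 2.557
vertex 4.056 -2.932 3.57
endloop
endfacet
facet normal -0.152 -0.022 0.988
outer loop
vertex 3.889 -4.065 3.519
vertex 4.056 -2.932 3.57
vertex 3.002 -3.349 3.399
endloop
endfacet
facet normal -0.063 -0.950 0.307
outer loop
vertex 4.199 -4.423 2.476
vertex 3.889 -4.065 3.519
vertex 3.091 -4.27 2.723
endloop
endfacet
facet normal 0.355 -0.605 -0.713
outer loop
vertex 4.558 -3.511 1.881
vertex 4.199 -4.423 2.476
vertex 3.504 -3.928 1.71
endloop
endfacet
facet normal 0.523 0.537 -0.662
outer loop
vertex 4.469 -2.59 2.557
vertex 4.558 -3.511 1.881
vertex 3.671 -2.795 1.761
endloop
endfacet
facet normal 0.211 0.897 0.389
outer loop
vertex 4.056 -2.932 3.57
vertex 4.469 -2.59 2.557
vertex 3.361 -2.437 2.804
endloop
endfacet
facet normal -0.930 0.134 -0.342
outer loop
vertex -3.647 -4.13 3.422
vertex -3.527 -2.78 3.624
vertex -3.019 -3.94 1.789
endloop
endfacet
facet normal -0.088 -0.985 -0.148
outer loop
vertex -1.913 -4.1 2.196
vertex -3.647 -4.13 3.422
vertex -3.019 -3.94 1.789
endloop
endfacet
facet normal -0.930 0.133 -0.342
outer loop
vertex -3.019 -3.94 1.789
vertex -3.527 -2.78 3.624
vertex -2.9 -2.591 1.991
endloop
endfacet
facet normal 0.357 0.107 -0.928
outer loop
vertex -2.9 -2.591 1.991
vertex -1.913 -4.1 2.196
vertex -3.019 -3.94 1.789
endloop
endfacet
facet normal -0.357 -0.107 0.928
outer loop
vertex -3.647 -4.13 3.422
vertex -2.421 -2.94 4.031
vertex -3.527 -2.78 3.624
endloop
endfacet
facet normal -0.087 -0.985 -0.148
outer loop
vertex -2.54 -4.289 3.829
vertex -3.647 -4.13 3.422
vertex -1.913 -4.1 2.196
endloop
endfacet
facet normal -0.357 -0.108 0.928
outer loop
vertex -2.54 -4.289 3.829
vertex -2.421 -2.94 4.031
vertex -3.647 -4.13 3.422
endloop
endfacet
facet normal 0.088 0.985 0.148
outer loop
vertex -3.527 -2.78 3.624
vertex -2.421 -2.94 4.031
vertex -2.9 -2.591 1.991
endloop
endfacet
facet normal 0.357 0.107 -0.928
outer loop
vertex -1.793 -2.75 2.398
vertex -1.913 -4.1 2.196
vertex -2.9 -2.591 1.991
endloop
endfacet
facet normal 0.087 0.985 0.148
outer loop
vertex -2.9 -2.591 1.991
vertex -2.421 -2.94 4.031
vertex -1.793 -2.75 2.398
endloop
endfacet
facet normal 0.930 -0.134 0.342
outer loop
vertex -1.793 -2.75 2.398
vertex -2.54 -4.289 3.829
vertex -1.913 -4.1 2.196
endloop
endfacet
facet normal 0.930 -0.133 0.342
outer loop
vertex -2.421 -2.94 4.031
vertex -2.54 -4.289 3.829
vertex -1.793 -2.75 2.398
endloop
endfacet

endsolid


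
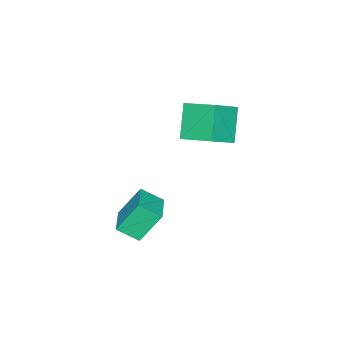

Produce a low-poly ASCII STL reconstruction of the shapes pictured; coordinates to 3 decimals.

solid 
facet normal -0.600 -0.326 0.730
outer loop
vertex -2.618 2.747 3.362
vertex -3.985 3.12 2.406
vertex -2.571 0.908 2.579
endloop
endfacet
facet normal 0.800 -0.218 0.560
outer loop
vertex -1.335 1.58 1.074
vertex -2.618 2.747 3.362
vertex -2.571 0.908 2.579
endloop
endfacet
facet normal -0.600 -0.327 0.730
outer loop
vertex -2.571 0.908 2.579
vertex -3.985 3.12 2.406
vertex -3.938 1.281 1.622
endloop
endfacet
facet normal 0.023 -0.920 -0.392
outer loop
vertex -3.938 1.281 1.622
vertex -1.335 1.58 1.074
vertex -2.571 0.908 2.579
endloop
endfacet
facet normal -0.023 0.920 0.392
outer loop
vertex -2.618 2.747 3.362
vertex -2.749 3.792 0.901
vertex -3.985 3.12 2.406
endloop
endfacet
facet normal 0.800 -0.218 0.560
outer loop
vertex -1.382 3.419 1.858
vertex -2.618 2.747 3.362
vertex -1.335 1.58 1.074
endloop
endfacet
facet normal -0.023 0.920 0.392
outer loop
vertex -1.382 3.419 1.858
vertex -2.749 3.792 0.901
vertex -2.618 2.747 3.362
endloop
endfacet
facet normal -0.800 0.218 -0.559
outer loop
vertex -3.985 3.12 2.406
vertex -2.749 3.792 0.901
vertex -3.938 1.281 1.622
endloop
endfacet
facet normal 0.023 -0.920 -0.392
outer loop
vertex -2.702 1.953 0.118
vertex -1.335 1.58 1.074
vertex -3.938 1.281 1.622
endloop
endfacet
facet normal -0.800 0.218 -0.560
outer loop
vertex -3.938 1.281 1.622
vertex -2.749 3.792 0.901
vertex -2.702 1.953 0.118
endloop
endfacet
facet normal 0.600 0.327 -0.730
outer loop
vertex -2.702 1.953 0.118
vertex -1.382 3.419 1.858
vertex -1.335 1.58 1.074
endloop
endfacet
facet normal 0.600 0.326 -0.730
outer loop
vertex -2.749 3.792 0.901
vertex -1.382 3.419 1.858
vertex -2.702 1.953 0.118
endloop
endfacet
facet normal -0.815 -0.546 -0.193
outer loop
vertex 2.674 0.863 -2.014
vertex 1.819 1.569 -0.398
vertex 2.172 1.861 -2.716
endloop
endfacet
facet normal 0.436 -0.361 -0.824
outer loop
vertex 3.501 2.751 -2.402
vertex 2.674 0.863 -2.014
vertex 2.172 1.861 -2.716
endloop
endfacet
facet normal -0.815 -0.546 -0.193
outer loop
vertex 2.172 1.861 -2.716
vertex 1.819 1.569 -0.398
vertex 1.317 2.567 -1.1
endloop
endfacet
facet normal -0.381 0.756 -0.532
outer loop
vertex 1.317 2.567 -1.1
vertex 3.501 2.751 -2.402
vertex 2.172 1.861 -2.716
endloop
endfacet
facet normal 0.381 -0.756 0.532
outer loop
vertex 2.674 0.863 -2.014
vertex 3.148 2.459 -0.084
vertex 1.819 1.569 -0.398
endloop
endfacet
facet normal 0.436 -0.361 -0.824
outer loop
vertex 4.003 1.753 -1.7
vertex 2.674 0.863 -2.014
vertex 3.501 2.751 -2.402
endloop
endfacet
facet normal 0.381 -0.756 0.532
outer loop
vertex 4.003 1.753 -1.7
vertex 3.148 2.459 -0.084
vertex 2.674 0.863 -2.014
endloop
endfacet
facet normal -0.436 0.361 0.824
outer loop
vertex 1.819 1.569 -0.398
vertex 3.148 2.459 -0.084
vertex 1.317 2.567 -1.1
endloop
endfacet
facet normal -0.381 0.756 -0.532
outer loop
vertex 2.646 3.457 -0.786
vertex 3.501 2.751 -2.402
vertex 1.317 2.567 -1.1
endloop
endfacet
facet normal -0.436 0.361 0.824
outer loop
vertex 1.317 2.567 -1.1
vertex 3.148 2.459 -0.084
vertex 2.646 3.457 -0.786
endloop
endfacet
facet normal 0.815 0.546 0.193
outer loop
vertex 2.646 3.457 -0.786
vertex 4.003 1.753 -1.7
vertex 3.501 2.751 -2.402
endloop
endfacet
facet normal 0.815 0.546 0.193
outer loop
vertex 3.148 2.459 -0.084
vertex 4.003 1.753 -1.7
vertex 2.646 3.457 -0.786
endloop
endfacet

endsolid


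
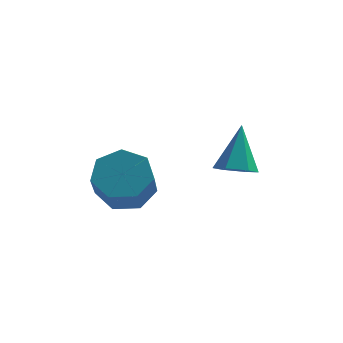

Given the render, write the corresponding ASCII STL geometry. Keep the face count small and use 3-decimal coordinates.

solid 
facet normal -0.084 0.705 -0.704
outer loop
vertex 0.699 -2.258 -2.24
vertex 0.184 -1.76 -1.68
vertex 1.088 -1.75 -1.778
endloop
endfacet
facet normal 0.866 -0.298 -0.401
outer loop
vertex 0.699 -2.258 -2.24
vertex 1.088 -1.75 -1.778
vertex 0.832 -3.379 -1.12
endloop
endfacet
facet normal 0.866 -0.298 -0.401
outer loop
vertex 0.832 -3.379 -1.12
vertex 1.088 -1.75 -1.778
vertex 1.221 -2.871 -0.658
endloop
endfacet
facet normal 0.083 -0.705 0.705
outer loop
vertex 0.832 -3.379 -1.12
vertex 1.221 -2.871 -0.658
vertex 0.316 -2.88 -0.56
endloop
endfacet
facet normal -0.084 0.705 -0.705
outer loop
vertex 1.088 -1.75 -1.778
vertex 0.184 -1.76 -1.68
vertex 0.796 -1.249 -1.242
endloop
endfacet
facet normal 0.925 0.317 0.208
outer loop
vertex 1.088 -1.75 -1.778
vertex 0.796 -1.249 -1.242
vertex 1.221 -2.871 -0.658
endloop
endfacet
facet normal 0.925 0.317 0.208
outer loop
vertex 1.221 -2.871 -0.658
vertex 0.796 -1.249 -1.242
vertex 0.929 -2.37 -0.122
endloop
endfacet
facet normal 0.083 -0.705 0.704
outer loop
vertex 1.221 -2.871 -0.658
vertex 0.929 -2.37 -0.122
vertex 0.316 -2.88 -0.56
endloop
endfacet
facet normal -0.083 0.704 -0.705
outer loop
vertex 0.796 -1.249 -1.242
vertex 0.184 -1.76 -1.68
vertex 0.043 -1.132 -1.036
endloop
endfacet
facet normal 0.288 0.694 0.660
outer loop
vertex 0.796 -1.249 -1.242
vertex 0.043 -1.132 -1.036
vertex 0.929 -2.37 -0.122
endloop
endfacet
facet normal 0.288 0.694 0.660
outer loop
vertex 0.929 -2.37 -0.122
vertex 0.043 -1.132 -1.036
vertex 0.176 -2.253 0.084
endloop
endfacet
facet normal 0.083 -0.705 0.704
outer loop
vertex 0.929 -2.37 -0.122
vertex 0.176 -2.253 0.084
vertex 0.316 -2.88 -0.56
endloop
endfacet
facet normal -0.083 0.704 -0.705
outer loop
vertex 0.043 -1.132 -1.036
vertex 0.184 -1.76 -1.68
vertex -0.604 -1.488 -1.315
endloop
endfacet
facet normal -0.567 0.548 0.615
outer loop
vertex 0.043 -1.132 -1.036
vertex -0.604 -1.488 -1.315
vertex 0.176 -2.253 0.084
endloop
endfacet
facet normal -0.566 0.548 0.615
outer loop
vertex 0.176 -2.253 0.084
vertex -0.604 -1.488 -1.315
vertex -0.472 -2.609 -0.195
endloop
endfacet
facet normal 0.084 -0.705 0.704
outer loop
vertex 0.176 -2.253 0.084
vertex -0.472 -2.609 -0.195
vertex 0.316 -2.88 -0.56
endloop
endfacet
facet normal -0.083 0.705 -0.704
outer loop
vertex -0.604 -1.488 -1.315
vertex 0.184 -1.76 -1.68
vertex -0.658 -2.048 -1.869
endloop
endfacet
facet normal -0.994 -0.010 0.107
outer loop
vertex -0.604 -1.488 -1.315
vertex -0.658 -2.048 -1.869
vertex -0.472 -2.609 -0.195
endloop
endfacet
facet normal -0.994 -0.010 0.107
outer loop
vertex -0.472 -2.609 -0.195
vertex -0.658 -2.048 -1.869
vertex -0.526 -3.169 -0.749
endloop
endfacet
facet normal 0.084 -0.705 0.704
outer loop
vertex -0.472 -2.609 -0.195
vertex -0.526 -3.169 -0.749
vertex 0.316 -2.88 -0.56
endloop
endfacet
facet normal -0.083 0.705 -0.704
outer loop
vertex -0.658 -2.048 -1.869
vertex 0.184 -1.76 -1.68
vertex -0.078 -2.391 -2.281
endloop
endfacet
facet normal -0.674 -0.561 -0.482
outer loop
vertex -0.658 -2.048 -1.869
vertex -0.078 -2.391 -2.281
vertex -0.526 -3.169 -0.749
endloop
endfacet
facet normal -0.674 -0.561 -0.482
outer loop
vertex -0.526 -3.169 -0.749
vertex -0.078 -2.391 -2.281
vertex 0.054 -3.512 -1.161
endloop
endfacet
facet normal 0.084 -0.705 0.705
outer loop
vertex -0.526 -3.169 -0.749
vertex 0.054 -3.512 -1.161
vertex 0.316 -2.88 -0.56
endloop
endfacet
facet normal -0.084 0.705 -0.704
outer loop
vertex -0.078 -2.391 -2.281
vertex 0.184 -1.76 -1.68
vertex 0.699 -2.258 -2.24
endloop
endfacet
facet normal 0.155 -0.689 -0.708
outer loop
vertex -0.078 -2.391 -2.281
vertex 0.699 -2.258 -2.24
vertex 0.054 -3.512 -1.161
endloop
endfacet
facet normal 0.155 -0.689 -0.708
outer loop
vertex 0.054 -3.512 -1.161
vertex 0.699 -2.258 -2.24
vertex 0.832 -3.379 -1.12
endloop
endfacet
facet normal 0.083 -0.705 0.705
outer loop
vertex 0.054 -3.512 -1.161
vertex 0.832 -3.379 -1.12
vertex 0.316 -2.88 -0.56
endloop
endfacet
facet normal -0.024 -0.526 -0.850
outer loop
vertex 3.472 -0.051 -1.631
vertex 3.029 0.393 -1.893
vertex 3.697 0.492 -1.973
endloop
endfacet
facet normal 0.899 -0.106 0.424
outer loop
vertex 3.472 -0.051 -1.631
vertex 3.697 0.492 -1.973
vertex 3.071 1.287 -0.447
endloop
endfacet
facet normal -0.024 -0.526 -0.850
outer loop
vertex 3.697 0.492 -1.973
vertex 3.029 0.393 -1.893
vertex 3.253 0.936 -2.235
endloop
endfacet
facet normal 0.724 0.687 -0.061
outer loop
vertex 3.697 0.492 -1.973
vertex 3.253 0.936 -2.235
vertex 3.071 1.287 -0.447
endloop
endfacet
facet normal -0.025 -0.525 -0.851
outer loop
vertex 3.253 0.936 -2.235
vertex 3.029 0.393 -1.893
vertex 2.585 0.837 -2.154
endloop
endfacet
facet normal -0.168 0.964 -0.206
outer loop
vertex 3.253 0.936 -2.235
vertex 2.585 0.837 -2.154
vertex 3.071 1.287 -0.447
endloop
endfacet
facet normal -0.025 -0.525 -0.851
outer loop
vertex 2.585 0.837 -2.154
vertex 3.029 0.393 -1.893
vertex 2.361 0.294 -1.812
endloop
endfacet
facet normal -0.884 0.449 0.133
outer loop
vertex 2.585 0.837 -2.154
vertex 2.361 0.294 -1.812
vertex 3.071 1.287 -0.447
endloop
endfacet
facet normal -0.025 -0.526 -0.850
outer loop
vertex 2.361 0.294 -1.812
vertex 3.029 0.393 -1.893
vertex 2.804 -0.15 -1.55
endloop
endfacet
facet normal -0.708 -0.342 0.617
outer loop
vertex 2.361 0.294 -1.812
vertex 2.804 -0.15 -1.55
vertex 3.071 1.287 -0.447
endloop
endfacet
facet normal -0.025 -0.526 -0.850
outer loop
vertex 2.804 -0.15 -1.55
vertex 3.029 0.393 -1.893
vertex 3.472 -0.051 -1.631
endloop
endfacet
facet normal 0.184 -0.620 0.763
outer loop
vertex 2.804 -0.15 -1.55
vertex 3.472 -0.051 -1.631
vertex 3.071 1.287 -0.447
endloop
endfacet

endsolid


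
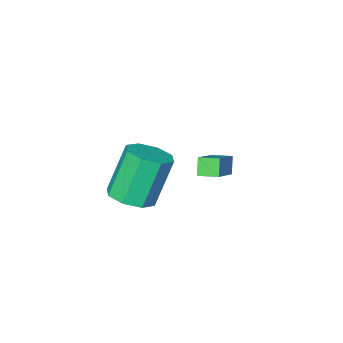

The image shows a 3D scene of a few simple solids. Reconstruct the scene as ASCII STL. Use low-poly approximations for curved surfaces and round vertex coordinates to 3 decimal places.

solid 
facet normal 0.391 0.004 -0.920
outer loop
vertex 5.156 -2.638 3.333
vertex 4.305 -2.467 2.972
vertex 5.017 -1.934 3.277
endloop
endfacet
facet normal 0.900 0.208 0.384
outer loop
vertex 5.156 -2.638 3.333
vertex 5.017 -1.934 3.277
vertex 4.306 -2.644 5.33
endloop
endfacet
facet normal 0.900 0.209 0.384
outer loop
vertex 4.306 -2.644 5.33
vertex 5.017 -1.934 3.277
vertex 4.167 -1.94 5.273
endloop
endfacet
facet normal -0.392 -0.003 0.920
outer loop
vertex 4.306 -2.644 5.33
vertex 4.167 -1.94 5.273
vertex 3.455 -2.473 4.968
endloop
endfacet
facet normal 0.392 0.002 -0.920
outer loop
vertex 5.017 -1.934 3.277
vertex 4.305 -2.467 2.972
vertex 4.461 -1.542 3.041
endloop
endfacet
facet normal 0.500 0.839 0.215
outer loop
vertex 5.017 -1.934 3.277
vertex 4.461 -1.542 3.041
vertex 4.167 -1.94 5.273
endloop
endfacet
facet normal 0.499 0.839 0.215
outer loop
vertex 4.167 -1.94 5.273
vertex 4.461 -1.542 3.041
vertex 3.611 -1.549 5.038
endloop
endfacet
facet normal -0.391 -0.004 0.920
outer loop
vertex 4.167 -1.94 5.273
vertex 3.611 -1.549 5.038
vertex 3.455 -2.473 4.968
endloop
endfacet
facet normal 0.392 0.003 -0.920
outer loop
vertex 4.461 -1.542 3.041
vertex 4.305 -2.467 2.972
vertex 3.814 -1.693 2.765
endloop
endfacet
facet normal -0.194 0.978 -0.079
outer loop
vertex 4.461 -1.542 3.041
vertex 3.814 -1.693 2.765
vertex 3.611 -1.549 5.038
endloop
endfacet
facet normal -0.193 0.978 -0.079
outer loop
vertex 3.611 -1.549 5.038
vertex 3.814 -1.693 2.765
vertex 2.964 -1.699 4.762
endloop
endfacet
facet normal -0.392 -0.004 0.920
outer loop
vertex 3.611 -1.549 5.038
vertex 2.964 -1.699 4.762
vertex 3.455 -2.473 4.968
endloop
endfacet
facet normal 0.392 0.003 -0.920
outer loop
vertex 3.814 -1.693 2.765
vertex 4.305 -2.467 2.972
vertex 3.454 -2.296 2.61
endloop
endfacet
facet normal -0.772 0.545 -0.327
outer loop
vertex 3.814 -1.693 2.765
vertex 3.454 -2.296 2.61
vertex 2.964 -1.699 4.762
endloop
endfacet
facet normal -0.772 0.545 -0.327
outer loop
vertex 2.964 -1.699 4.762
vertex 3.454 -2.296 2.61
vertex 2.604 -2.302 4.607
endloop
endfacet
facet normal -0.391 -0.003 0.920
outer loop
vertex 2.964 -1.699 4.762
vertex 2.604 -2.302 4.607
vertex 3.455 -2.473 4.968
endloop
endfacet
facet normal 0.392 0.003 -0.920
outer loop
vertex 3.454 -2.296 2.61
vertex 4.305 -2.467 2.972
vertex 3.593 -3.0 2.667
endloop
endfacet
facet normal -0.900 -0.209 -0.384
outer loop
vertex 3.454 -2.296 2.61
vertex 3.593 -3.0 2.667
vertex 2.604 -2.302 4.607
endloop
endfacet
facet normal -0.900 -0.208 -0.384
outer loop
vertex 2.604 -2.302 4.607
vertex 3.593 -3.0 2.667
vertex 2.743 -3.006 4.663
endloop
endfacet
facet normal -0.391 -0.004 0.920
outer loop
vertex 2.604 -2.302 4.607
vertex 2.743 -3.006 4.663
vertex 3.455 -2.473 4.968
endloop
endfacet
facet normal 0.391 0.004 -0.920
outer loop
vertex 3.593 -3.0 2.667
vertex 4.305 -2.467 2.972
vertex 4.149 -3.391 2.902
endloop
endfacet
facet normal -0.499 -0.839 -0.215
outer loop
vertex 3.593 -3.0 2.667
vertex 4.149 -3.391 2.902
vertex 2.743 -3.006 4.663
endloop
endfacet
facet normal -0.500 -0.839 -0.216
outer loop
vertex 2.743 -3.006 4.663
vertex 4.149 -3.391 2.902
vertex 3.299 -3.398 4.899
endloop
endfacet
facet normal -0.392 -0.002 0.920
outer loop
vertex 2.743 -3.006 4.663
vertex 3.299 -3.398 4.899
vertex 3.455 -2.473 4.968
endloop
endfacet
facet normal 0.392 0.004 -0.920
outer loop
vertex 4.149 -3.391 2.902
vertex 4.305 -2.467 2.972
vertex 4.796 -3.241 3.178
endloop
endfacet
facet normal 0.193 -0.978 0.079
outer loop
vertex 4.149 -3.391 2.902
vertex 4.796 -3.241 3.178
vertex 3.299 -3.398 4.899
endloop
endfacet
facet normal 0.194 -0.978 0.080
outer loop
vertex 3.299 -3.398 4.899
vertex 4.796 -3.241 3.178
vertex 3.946 -3.247 5.175
endloop
endfacet
facet normal -0.392 -0.003 0.920
outer loop
vertex 3.299 -3.398 4.899
vertex 3.946 -3.247 5.175
vertex 3.455 -2.473 4.968
endloop
endfacet
facet normal 0.391 0.003 -0.920
outer loop
vertex 4.796 -3.241 3.178
vertex 4.305 -2.467 2.972
vertex 5.156 -2.638 3.333
endloop
endfacet
facet normal 0.772 -0.545 0.327
outer loop
vertex 4.796 -3.241 3.178
vertex 5.156 -2.638 3.333
vertex 3.946 -3.247 5.175
endloop
endfacet
facet normal 0.772 -0.545 0.327
outer loop
vertex 3.946 -3.247 5.175
vertex 5.156 -2.638 3.333
vertex 4.306 -2.644 5.33
endloop
endfacet
facet normal -0.392 -0.003 0.920
outer loop
vertex 3.946 -3.247 5.175
vertex 4.306 -2.644 5.33
vertex 3.455 -2.473 4.968
endloop
endfacet
facet normal -0.638 0.762 0.108
outer loop
vertex -0.93 -3.313 2.453
vertex 0.458 -2.302 3.516
vertex -0.642 -2.973 1.753
endloop
endfacet
facet normal -0.687 -0.501 -0.526
outer loop
vertex -0.118 -3.598 1.664
vertex -0.93 -3.313 2.453
vertex -0.642 -2.973 1.753
endloop
endfacet
facet normal -0.637 0.763 0.107
outer loop
vertex -0.642 -2.973 1.753
vertex 0.458 -2.302 3.516
vertex 0.747 -1.962 2.816
endloop
endfacet
facet normal 0.347 0.411 -0.843
outer loop
vertex 0.747 -1.962 2.816
vertex -0.118 -3.598 1.664
vertex -0.642 -2.973 1.753
endloop
endfacet
facet normal -0.347 -0.411 0.843
outer loop
vertex -0.93 -3.313 2.453
vertex 0.982 -2.927 3.427
vertex 0.458 -2.302 3.516
endloop
endfacet
facet normal -0.687 -0.500 -0.527
outer loop
vertex -0.407 -3.938 2.364
vertex -0.93 -3.313 2.453
vertex -0.118 -3.598 1.664
endloop
endfacet
facet normal -0.347 -0.410 0.843
outer loop
vertex -0.407 -3.938 2.364
vertex 0.982 -2.927 3.427
vertex -0.93 -3.313 2.453
endloop
endfacet
facet normal 0.687 0.501 0.527
outer loop
vertex 0.458 -2.302 3.516
vertex 0.982 -2.927 3.427
vertex 0.747 -1.962 2.816
endloop
endfacet
facet normal 0.347 0.410 -0.843
outer loop
vertex 1.27 -2.587 2.727
vertex -0.118 -3.598 1.664
vertex 0.747 -1.962 2.816
endloop
endfacet
facet normal 0.688 0.500 0.526
outer loop
vertex 0.747 -1.962 2.816
vertex 0.982 -2.927 3.427
vertex 1.27 -2.587 2.727
endloop
endfacet
facet normal 0.638 -0.763 -0.107
outer loop
vertex 1.27 -2.587 2.727
vertex -0.407 -3.938 2.364
vertex -0.118 -3.598 1.664
endloop
endfacet
facet normal 0.638 -0.763 -0.108
outer loop
vertex 0.982 -2.927 3.427
vertex -0.407 -3.938 2.364
vertex 1.27 -2.587 2.727
endloop
endfacet

endsolid
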